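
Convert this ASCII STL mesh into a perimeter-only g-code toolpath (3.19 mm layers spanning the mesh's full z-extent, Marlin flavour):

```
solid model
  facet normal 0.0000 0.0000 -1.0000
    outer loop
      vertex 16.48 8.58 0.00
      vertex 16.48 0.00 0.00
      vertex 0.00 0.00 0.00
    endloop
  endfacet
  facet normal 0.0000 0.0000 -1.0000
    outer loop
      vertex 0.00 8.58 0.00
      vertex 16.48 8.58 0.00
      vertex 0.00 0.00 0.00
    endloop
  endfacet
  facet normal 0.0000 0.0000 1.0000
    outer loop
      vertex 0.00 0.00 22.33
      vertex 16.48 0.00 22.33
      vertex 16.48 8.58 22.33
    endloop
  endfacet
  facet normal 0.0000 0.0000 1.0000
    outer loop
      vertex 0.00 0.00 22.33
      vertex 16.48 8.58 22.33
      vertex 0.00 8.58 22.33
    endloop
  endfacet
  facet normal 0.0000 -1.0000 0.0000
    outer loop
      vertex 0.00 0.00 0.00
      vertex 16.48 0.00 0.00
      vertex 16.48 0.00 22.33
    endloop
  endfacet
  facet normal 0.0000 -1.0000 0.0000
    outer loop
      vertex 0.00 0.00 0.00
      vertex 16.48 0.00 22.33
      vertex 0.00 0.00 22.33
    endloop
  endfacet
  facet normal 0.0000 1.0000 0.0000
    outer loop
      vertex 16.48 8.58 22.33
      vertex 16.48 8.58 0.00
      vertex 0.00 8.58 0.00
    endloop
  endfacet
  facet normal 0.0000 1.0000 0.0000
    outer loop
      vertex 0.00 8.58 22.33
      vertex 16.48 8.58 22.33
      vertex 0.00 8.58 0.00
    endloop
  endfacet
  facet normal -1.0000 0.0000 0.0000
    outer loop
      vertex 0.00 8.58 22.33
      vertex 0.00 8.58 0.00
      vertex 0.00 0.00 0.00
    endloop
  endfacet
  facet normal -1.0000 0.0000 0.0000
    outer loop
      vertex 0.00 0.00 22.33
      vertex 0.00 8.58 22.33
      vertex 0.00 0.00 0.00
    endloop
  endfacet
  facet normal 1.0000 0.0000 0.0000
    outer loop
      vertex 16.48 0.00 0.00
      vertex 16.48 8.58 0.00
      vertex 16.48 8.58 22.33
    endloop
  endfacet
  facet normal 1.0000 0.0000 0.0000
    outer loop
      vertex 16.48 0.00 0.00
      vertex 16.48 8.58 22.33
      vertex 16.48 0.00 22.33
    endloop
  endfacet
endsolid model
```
; perimeter-only toolpath
G21 ; units = mm
G90 ; absolute positioning
G28 ; home
; layer 1
G0 Z3.19
G0 X0.00 Y0.00
G1 X16.48 Y0.00
G1 X16.48 Y8.58
G1 X0.00 Y8.58
G1 X0.00 Y0.00
; layer 2
G0 Z6.38
G0 X0.00 Y0.00
G1 X16.48 Y0.00
G1 X16.48 Y8.58
G1 X0.00 Y8.58
G1 X0.00 Y0.00
; layer 3
G0 Z9.57
G0 X0.00 Y0.00
G1 X16.48 Y0.00
G1 X16.48 Y8.58
G1 X0.00 Y8.58
G1 X0.00 Y0.00
; layer 4
G0 Z12.76
G0 X0.00 Y0.00
G1 X16.48 Y0.00
G1 X16.48 Y8.58
G1 X0.00 Y8.58
G1 X0.00 Y0.00
; layer 5
G0 Z15.95
G0 X0.00 Y0.00
G1 X16.48 Y0.00
G1 X16.48 Y8.58
G1 X0.00 Y8.58
G1 X0.00 Y0.00
; layer 6
G0 Z19.14
G0 X0.00 Y0.00
G1 X16.48 Y0.00
G1 X16.48 Y8.58
G1 X0.00 Y8.58
G1 X0.00 Y0.00
; layer 7
G0 Z22.33
G0 X0.00 Y0.00
G1 X16.48 Y0.00
G1 X16.48 Y8.58
G1 X0.00 Y8.58
G1 X0.00 Y0.00
M2 ; end

The solid is a rectangular box, roughly 16.5 × 8.58 mm footprint and 22.3 mm tall. Slicing at Δz = 3.19 mm — 7 equal slices spanning the solid's height, so layer i sits at z = i·h/7 — gives 7 non-empty perimeters. Each is a 4-segment closed polygon; G0 lifts to the layer z and rapids to the start vertex, then G1 traces the edges.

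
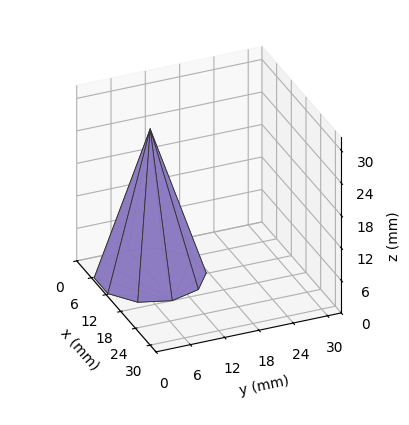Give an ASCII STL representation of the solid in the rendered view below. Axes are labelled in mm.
Reading the render: the shape is a regular 10-sided pyramid, base circumscribed radius ≈ 9 mm, apex at z ≈ 27 mm (dimensions read to the nearest mm from the axis ticks). For the STL, each face is triangulated and given an outward normal.

solid part
  facet normal 0.0000 0.0000 -1.0000
    outer loop
      vertex 11.8 17.6 0.0
      vertex 16.3 14.3 0.0
      vertex 18.0 9.0 0.0
    endloop
  endfacet
  facet normal 0.0000 0.0000 -1.0000
    outer loop
      vertex 6.2 17.6 0.0
      vertex 11.8 17.6 0.0
      vertex 18.0 9.0 0.0
    endloop
  endfacet
  facet normal 0.0000 0.0000 -1.0000
    outer loop
      vertex 1.7 14.3 0.0
      vertex 6.2 17.6 0.0
      vertex 18.0 9.0 0.0
    endloop
  endfacet
  facet normal 0.0000 0.0000 -1.0000
    outer loop
      vertex 0.0 9.0 0.0
      vertex 1.7 14.3 0.0
      vertex 18.0 9.0 0.0
    endloop
  endfacet
  facet normal 0.0000 0.0000 -1.0000
    outer loop
      vertex 1.7 3.7 0.0
      vertex 0.0 9.0 0.0
      vertex 18.0 9.0 0.0
    endloop
  endfacet
  facet normal 0.0000 0.0000 -1.0000
    outer loop
      vertex 6.2 0.4 0.0
      vertex 1.7 3.7 0.0
      vertex 18.0 9.0 0.0
    endloop
  endfacet
  facet normal 0.0000 0.0000 -1.0000
    outer loop
      vertex 11.8 0.4 0.0
      vertex 6.2 0.4 0.0
      vertex 18.0 9.0 0.0
    endloop
  endfacet
  facet normal 0.0000 0.0000 -1.0000
    outer loop
      vertex 16.3 3.7 0.0
      vertex 11.8 0.4 0.0
      vertex 18.0 9.0 0.0
    endloop
  endfacet
  facet normal 0.9076 0.2911 0.3025
    outer loop
      vertex 18.0 9.0 0.0
      vertex 16.3 14.3 0.0
      vertex 9.0 9.0 27.0
    endloop
  endfacet
  facet normal 0.5635 0.7684 0.3032
    outer loop
      vertex 16.3 14.3 0.0
      vertex 11.8 17.6 0.0
      vertex 9.0 9.0 27.0
    endloop
  endfacet
  facet normal 0.0000 0.9528 0.3035
    outer loop
      vertex 11.8 17.6 0.0
      vertex 6.2 17.6 0.0
      vertex 9.0 9.0 27.0
    endloop
  endfacet
  facet normal -0.5635 0.7684 0.3032
    outer loop
      vertex 6.2 17.6 0.0
      vertex 1.7 14.3 0.0
      vertex 9.0 9.0 27.0
    endloop
  endfacet
  facet normal -0.9076 0.2911 0.3025
    outer loop
      vertex 1.7 14.3 0.0
      vertex 0.0 9.0 0.0
      vertex 9.0 9.0 27.0
    endloop
  endfacet
  facet normal -0.9076 -0.2911 0.3025
    outer loop
      vertex 0.0 9.0 0.0
      vertex 1.7 3.7 0.0
      vertex 9.0 9.0 27.0
    endloop
  endfacet
  facet normal -0.5635 -0.7684 0.3032
    outer loop
      vertex 1.7 3.7 0.0
      vertex 6.2 0.4 0.0
      vertex 9.0 9.0 27.0
    endloop
  endfacet
  facet normal 0.0000 -0.9528 0.3035
    outer loop
      vertex 6.2 0.4 0.0
      vertex 11.8 0.4 0.0
      vertex 9.0 9.0 27.0
    endloop
  endfacet
  facet normal 0.5635 -0.7684 0.3032
    outer loop
      vertex 11.8 0.4 0.0
      vertex 16.3 3.7 0.0
      vertex 9.0 9.0 27.0
    endloop
  endfacet
  facet normal 0.9076 -0.2911 0.3025
    outer loop
      vertex 16.3 3.7 0.0
      vertex 18.0 9.0 0.0
      vertex 9.0 9.0 27.0
    endloop
  endfacet
endsolid part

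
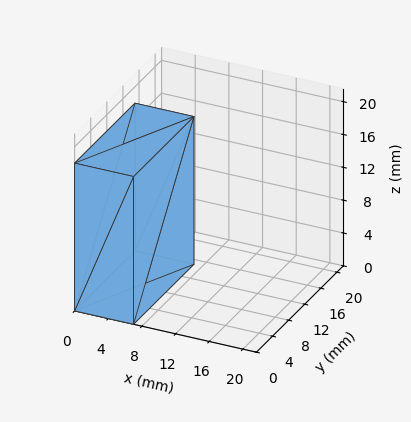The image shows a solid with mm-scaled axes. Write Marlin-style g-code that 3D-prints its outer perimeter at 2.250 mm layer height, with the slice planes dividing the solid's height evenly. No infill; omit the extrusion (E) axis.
Reading the render: the shape is a rectangular box, roughly 7 × 15 mm footprint and 18 mm tall (dimensions read to the nearest mm from the axis ticks). For the g-code, the solid's height is divided into equal slices at the stated Δz and each level perimeter traced with G1 moves after a G0 lift.

; perimeter-only toolpath
G21 ; units = mm
G90 ; absolute positioning
G28 ; home
; layer 1
G0 Z2.250
G0 X0.000 Y0.000
G1 X7.000 Y0.000
G1 X7.000 Y15.000
G1 X0.000 Y15.000
G1 X0.000 Y0.000
; layer 2
G0 Z4.500
G0 X0.000 Y0.000
G1 X7.000 Y0.000
G1 X7.000 Y15.000
G1 X0.000 Y15.000
G1 X0.000 Y0.000
; layer 3
G0 Z6.750
G0 X0.000 Y0.000
G1 X7.000 Y0.000
G1 X7.000 Y15.000
G1 X0.000 Y15.000
G1 X0.000 Y0.000
; layer 4
G0 Z9.000
G0 X0.000 Y0.000
G1 X7.000 Y0.000
G1 X7.000 Y15.000
G1 X0.000 Y15.000
G1 X0.000 Y0.000
; layer 5
G0 Z11.250
G0 X0.000 Y0.000
G1 X7.000 Y0.000
G1 X7.000 Y15.000
G1 X0.000 Y15.000
G1 X0.000 Y0.000
; layer 6
G0 Z13.500
G0 X0.000 Y0.000
G1 X7.000 Y0.000
G1 X7.000 Y15.000
G1 X0.000 Y15.000
G1 X0.000 Y0.000
; layer 7
G0 Z15.750
G0 X0.000 Y0.000
G1 X7.000 Y0.000
G1 X7.000 Y15.000
G1 X0.000 Y15.000
G1 X0.000 Y0.000
; layer 8
G0 Z18.000
G0 X0.000 Y0.000
G1 X7.000 Y0.000
G1 X7.000 Y15.000
G1 X0.000 Y15.000
G1 X0.000 Y0.000
M2 ; end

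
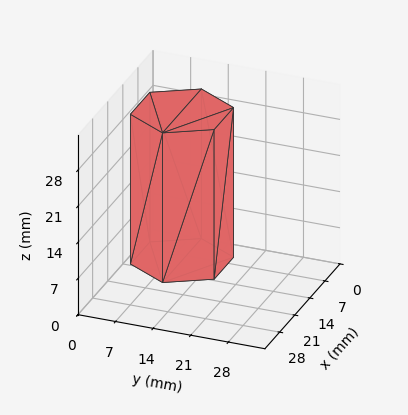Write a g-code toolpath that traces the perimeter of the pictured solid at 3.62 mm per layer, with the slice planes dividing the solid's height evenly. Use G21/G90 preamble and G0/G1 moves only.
Reading the render: the shape is a regular 6-sided prism (a cylinder approximated with 6 flat sides), circumscribed radius ≈ 9 mm, height ≈ 29 mm (dimensions read to the nearest mm from the axis ticks). For the g-code, the solid's height is divided into equal slices at the stated Δz and each level perimeter traced with G1 moves after a G0 lift.

; perimeter-only toolpath
G21 ; units = mm
G90 ; absolute positioning
G28 ; home
; layer 1
G0 Z3.62
G0 X18.00 Y9.00
G1 X13.50 Y16.79
G1 X4.50 Y16.79
G1 X0.00 Y9.00
G1 X4.50 Y1.21
G1 X13.50 Y1.21
G1 X18.00 Y9.00
; layer 2
G0 Z7.25
G0 X18.00 Y9.00
G1 X13.50 Y16.79
G1 X4.50 Y16.79
G1 X0.00 Y9.00
G1 X4.50 Y1.21
G1 X13.50 Y1.21
G1 X18.00 Y9.00
; layer 3
G0 Z10.88
G0 X18.00 Y9.00
G1 X13.50 Y16.79
G1 X4.50 Y16.79
G1 X0.00 Y9.00
G1 X4.50 Y1.21
G1 X13.50 Y1.21
G1 X18.00 Y9.00
; layer 4
G0 Z14.50
G0 X18.00 Y9.00
G1 X13.50 Y16.79
G1 X4.50 Y16.79
G1 X0.00 Y9.00
G1 X4.50 Y1.21
G1 X13.50 Y1.21
G1 X18.00 Y9.00
; layer 5
G0 Z18.12
G0 X18.00 Y9.00
G1 X13.50 Y16.79
G1 X4.50 Y16.79
G1 X0.00 Y9.00
G1 X4.50 Y1.21
G1 X13.50 Y1.21
G1 X18.00 Y9.00
; layer 6
G0 Z21.75
G0 X18.00 Y9.00
G1 X13.50 Y16.79
G1 X4.50 Y16.79
G1 X0.00 Y9.00
G1 X4.50 Y1.21
G1 X13.50 Y1.21
G1 X18.00 Y9.00
; layer 7
G0 Z25.38
G0 X18.00 Y9.00
G1 X13.50 Y16.79
G1 X4.50 Y16.79
G1 X0.00 Y9.00
G1 X4.50 Y1.21
G1 X13.50 Y1.21
G1 X18.00 Y9.00
; layer 8
G0 Z29.00
G0 X18.00 Y9.00
G1 X13.50 Y16.79
G1 X4.50 Y16.79
G1 X0.00 Y9.00
G1 X4.50 Y1.21
G1 X13.50 Y1.21
G1 X18.00 Y9.00
M2 ; end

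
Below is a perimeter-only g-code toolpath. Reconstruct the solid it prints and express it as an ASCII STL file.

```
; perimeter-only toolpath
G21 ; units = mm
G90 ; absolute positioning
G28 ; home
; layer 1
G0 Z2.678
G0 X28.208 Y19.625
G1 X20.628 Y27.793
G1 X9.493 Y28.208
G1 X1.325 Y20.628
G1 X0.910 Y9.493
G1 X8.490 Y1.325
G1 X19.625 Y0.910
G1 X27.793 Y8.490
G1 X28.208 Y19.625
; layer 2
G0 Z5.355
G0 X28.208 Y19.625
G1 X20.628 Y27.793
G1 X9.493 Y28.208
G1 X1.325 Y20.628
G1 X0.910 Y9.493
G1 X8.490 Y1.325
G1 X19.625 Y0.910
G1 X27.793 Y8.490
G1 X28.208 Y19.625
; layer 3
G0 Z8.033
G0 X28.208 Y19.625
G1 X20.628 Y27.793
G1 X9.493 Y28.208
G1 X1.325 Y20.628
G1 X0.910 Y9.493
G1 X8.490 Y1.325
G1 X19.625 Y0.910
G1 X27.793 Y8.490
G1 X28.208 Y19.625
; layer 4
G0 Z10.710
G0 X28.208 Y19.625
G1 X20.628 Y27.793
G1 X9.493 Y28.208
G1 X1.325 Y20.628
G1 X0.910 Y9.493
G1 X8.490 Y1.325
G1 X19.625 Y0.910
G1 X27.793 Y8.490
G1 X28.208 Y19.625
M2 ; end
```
solid part
  facet normal 0.0000 0.0000 -1.0000
    outer loop
      vertex 9.493 28.208 0.000
      vertex 20.628 27.793 0.000
      vertex 28.208 19.625 0.000
    endloop
  endfacet
  facet normal 0.0000 0.0000 -1.0000
    outer loop
      vertex 1.325 20.628 0.000
      vertex 9.493 28.208 0.000
      vertex 28.208 19.625 0.000
    endloop
  endfacet
  facet normal 0.0000 0.0000 -1.0000
    outer loop
      vertex 0.910 9.493 0.000
      vertex 1.325 20.628 0.000
      vertex 28.208 19.625 0.000
    endloop
  endfacet
  facet normal 0.0000 0.0000 -1.0000
    outer loop
      vertex 8.490 1.325 0.000
      vertex 0.910 9.493 0.000
      vertex 28.208 19.625 0.000
    endloop
  endfacet
  facet normal 0.0000 0.0000 -1.0000
    outer loop
      vertex 19.625 0.910 0.000
      vertex 8.490 1.325 0.000
      vertex 28.208 19.625 0.000
    endloop
  endfacet
  facet normal 0.0000 0.0000 -1.0000
    outer loop
      vertex 27.793 8.490 0.000
      vertex 19.625 0.910 0.000
      vertex 28.208 19.625 0.000
    endloop
  endfacet
  facet normal 0.0000 0.0000 1.0000
    outer loop
      vertex 28.208 19.625 10.710
      vertex 20.628 27.793 10.710
      vertex 9.493 28.208 10.710
    endloop
  endfacet
  facet normal 0.0000 0.0000 1.0000
    outer loop
      vertex 28.208 19.625 10.710
      vertex 9.493 28.208 10.710
      vertex 1.325 20.628 10.710
    endloop
  endfacet
  facet normal 0.0000 0.0000 1.0000
    outer loop
      vertex 28.208 19.625 10.710
      vertex 1.325 20.628 10.710
      vertex 0.910 9.493 10.710
    endloop
  endfacet
  facet normal 0.0000 0.0000 1.0000
    outer loop
      vertex 28.208 19.625 10.710
      vertex 0.910 9.493 10.710
      vertex 8.490 1.325 10.710
    endloop
  endfacet
  facet normal 0.0000 0.0000 1.0000
    outer loop
      vertex 28.208 19.625 10.710
      vertex 8.490 1.325 10.710
      vertex 19.625 0.910 10.710
    endloop
  endfacet
  facet normal 0.0000 0.0000 1.0000
    outer loop
      vertex 28.208 19.625 10.710
      vertex 19.625 0.910 10.710
      vertex 27.793 8.490 10.710
    endloop
  endfacet
  facet normal 0.7330 0.6802 0.0000
    outer loop
      vertex 28.208 19.625 0.000
      vertex 20.628 27.793 0.000
      vertex 20.628 27.793 10.710
    endloop
  endfacet
  facet normal 0.7330 0.6802 0.0000
    outer loop
      vertex 28.208 19.625 0.000
      vertex 20.628 27.793 10.710
      vertex 28.208 19.625 10.710
    endloop
  endfacet
  facet normal 0.0372 0.9993 0.0000
    outer loop
      vertex 20.628 27.793 0.000
      vertex 9.493 28.208 0.000
      vertex 9.493 28.208 10.710
    endloop
  endfacet
  facet normal 0.0372 0.9993 0.0000
    outer loop
      vertex 20.628 27.793 0.000
      vertex 9.493 28.208 10.710
      vertex 20.628 27.793 10.710
    endloop
  endfacet
  facet normal -0.6802 0.7330 0.0000
    outer loop
      vertex 9.493 28.208 0.000
      vertex 1.325 20.628 0.000
      vertex 1.325 20.628 10.710
    endloop
  endfacet
  facet normal -0.6802 0.7330 0.0000
    outer loop
      vertex 9.493 28.208 0.000
      vertex 1.325 20.628 10.710
      vertex 9.493 28.208 10.710
    endloop
  endfacet
  facet normal -0.9993 0.0372 0.0000
    outer loop
      vertex 1.325 20.628 0.000
      vertex 0.910 9.493 0.000
      vertex 0.910 9.493 10.710
    endloop
  endfacet
  facet normal -0.9993 0.0372 0.0000
    outer loop
      vertex 1.325 20.628 0.000
      vertex 0.910 9.493 10.710
      vertex 1.325 20.628 10.710
    endloop
  endfacet
  facet normal -0.7330 -0.6802 0.0000
    outer loop
      vertex 0.910 9.493 0.000
      vertex 8.490 1.325 0.000
      vertex 8.490 1.325 10.710
    endloop
  endfacet
  facet normal -0.7330 -0.6802 0.0000
    outer loop
      vertex 0.910 9.493 0.000
      vertex 8.490 1.325 10.710
      vertex 0.910 9.493 10.710
    endloop
  endfacet
  facet normal -0.0372 -0.9993 0.0000
    outer loop
      vertex 8.490 1.325 0.000
      vertex 19.625 0.910 0.000
      vertex 19.625 0.910 10.710
    endloop
  endfacet
  facet normal -0.0372 -0.9993 0.0000
    outer loop
      vertex 8.490 1.325 0.000
      vertex 19.625 0.910 10.710
      vertex 8.490 1.325 10.710
    endloop
  endfacet
  facet normal 0.6802 -0.7330 0.0000
    outer loop
      vertex 19.625 0.910 0.000
      vertex 27.793 8.490 0.000
      vertex 27.793 8.490 10.710
    endloop
  endfacet
  facet normal 0.6802 -0.7330 0.0000
    outer loop
      vertex 19.625 0.910 0.000
      vertex 27.793 8.490 10.710
      vertex 19.625 0.910 10.710
    endloop
  endfacet
  facet normal 0.9993 -0.0372 0.0000
    outer loop
      vertex 27.793 8.490 0.000
      vertex 28.208 19.625 0.000
      vertex 28.208 19.625 10.710
    endloop
  endfacet
  facet normal 0.9993 -0.0372 0.0000
    outer loop
      vertex 27.793 8.490 0.000
      vertex 28.208 19.625 10.710
      vertex 27.793 8.490 10.710
    endloop
  endfacet
endsolid part

The G0 Z moves step by Δz≈2.678 mm. Every layer's G1 loop is the same polygon, so the solid is a straight extrusion of it from z=0 to z≈10.7. Closing with flat bottom and top caps and triangulating gives 28 facets — a regular 8-sided prism (a cylinder approximated with 8 flat sides), circumscribed radius ≈ 14.6 mm, height ≈ 10.7 mm.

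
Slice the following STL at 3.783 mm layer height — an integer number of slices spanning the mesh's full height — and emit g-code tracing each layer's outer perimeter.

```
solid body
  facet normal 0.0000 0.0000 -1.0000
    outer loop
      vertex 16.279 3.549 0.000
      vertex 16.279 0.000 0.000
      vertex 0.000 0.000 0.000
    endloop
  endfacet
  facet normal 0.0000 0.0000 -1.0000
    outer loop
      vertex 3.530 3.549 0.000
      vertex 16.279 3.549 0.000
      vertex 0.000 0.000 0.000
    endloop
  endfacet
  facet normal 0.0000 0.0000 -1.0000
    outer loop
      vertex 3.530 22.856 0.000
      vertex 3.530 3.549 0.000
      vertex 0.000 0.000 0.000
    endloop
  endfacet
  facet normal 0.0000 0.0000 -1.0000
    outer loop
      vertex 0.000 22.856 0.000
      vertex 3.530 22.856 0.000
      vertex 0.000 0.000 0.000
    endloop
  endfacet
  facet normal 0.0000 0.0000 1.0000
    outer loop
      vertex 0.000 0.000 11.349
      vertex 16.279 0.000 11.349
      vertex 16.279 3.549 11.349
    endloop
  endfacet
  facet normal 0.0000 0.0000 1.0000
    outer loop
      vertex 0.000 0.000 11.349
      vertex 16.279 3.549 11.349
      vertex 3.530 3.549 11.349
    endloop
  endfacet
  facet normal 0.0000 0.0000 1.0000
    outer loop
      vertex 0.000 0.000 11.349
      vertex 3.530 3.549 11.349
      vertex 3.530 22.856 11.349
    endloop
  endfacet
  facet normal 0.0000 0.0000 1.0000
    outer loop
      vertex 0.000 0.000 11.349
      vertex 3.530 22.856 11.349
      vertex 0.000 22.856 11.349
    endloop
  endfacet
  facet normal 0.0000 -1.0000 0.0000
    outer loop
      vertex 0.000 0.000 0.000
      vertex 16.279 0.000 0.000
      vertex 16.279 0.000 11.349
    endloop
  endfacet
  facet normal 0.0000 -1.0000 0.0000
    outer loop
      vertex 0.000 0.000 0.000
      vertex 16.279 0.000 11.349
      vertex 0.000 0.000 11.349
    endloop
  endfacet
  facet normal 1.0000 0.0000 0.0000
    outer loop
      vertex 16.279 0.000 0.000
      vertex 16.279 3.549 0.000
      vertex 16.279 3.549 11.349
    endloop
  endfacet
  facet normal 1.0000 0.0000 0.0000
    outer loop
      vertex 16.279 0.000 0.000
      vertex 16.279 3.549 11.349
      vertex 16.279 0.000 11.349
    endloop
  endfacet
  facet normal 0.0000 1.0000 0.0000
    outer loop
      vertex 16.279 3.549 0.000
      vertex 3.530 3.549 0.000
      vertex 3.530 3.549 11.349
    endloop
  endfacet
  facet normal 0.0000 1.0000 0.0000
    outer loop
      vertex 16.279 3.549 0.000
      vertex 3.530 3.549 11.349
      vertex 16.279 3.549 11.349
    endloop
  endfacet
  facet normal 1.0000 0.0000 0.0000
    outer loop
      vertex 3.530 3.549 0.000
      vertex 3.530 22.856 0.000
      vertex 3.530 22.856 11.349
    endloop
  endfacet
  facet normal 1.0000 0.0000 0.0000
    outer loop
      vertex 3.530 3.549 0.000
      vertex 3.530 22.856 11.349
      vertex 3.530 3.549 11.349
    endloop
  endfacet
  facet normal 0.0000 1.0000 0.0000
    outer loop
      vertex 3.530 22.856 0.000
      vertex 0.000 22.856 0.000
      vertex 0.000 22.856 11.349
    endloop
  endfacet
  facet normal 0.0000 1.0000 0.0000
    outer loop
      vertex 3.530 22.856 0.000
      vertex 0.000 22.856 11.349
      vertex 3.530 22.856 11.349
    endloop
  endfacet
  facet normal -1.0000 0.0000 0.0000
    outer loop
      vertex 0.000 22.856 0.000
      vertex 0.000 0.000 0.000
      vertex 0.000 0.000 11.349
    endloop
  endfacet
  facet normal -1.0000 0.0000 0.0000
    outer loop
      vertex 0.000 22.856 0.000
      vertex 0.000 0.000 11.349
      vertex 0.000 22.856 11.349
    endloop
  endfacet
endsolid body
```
; perimeter-only toolpath
G21 ; units = mm
G90 ; absolute positioning
G28 ; home
; layer 1
G0 Z3.783
G0 X0.000 Y0.000
G1 X16.279 Y0.000
G1 X16.279 Y3.549
G1 X3.530 Y3.549
G1 X3.530 Y22.856
G1 X0.000 Y22.856
G1 X0.000 Y0.000
; layer 2
G0 Z7.566
G0 X0.000 Y0.000
G1 X16.279 Y0.000
G1 X16.279 Y3.549
G1 X3.530 Y3.549
G1 X3.530 Y22.856
G1 X0.000 Y22.856
G1 X0.000 Y0.000
; layer 3
G0 Z11.349
G0 X0.000 Y0.000
G1 X16.279 Y0.000
G1 X16.279 Y3.549
G1 X3.530 Y3.549
G1 X3.530 Y22.856
G1 X0.000 Y22.856
G1 X0.000 Y0.000
M2 ; end

The solid is an L-shaped prism: outer 16.3 × 22.9 mm, arm thicknesses ≈ 3.55 mm (horizontal) and 3.53 mm (vertical), extruded 11.3 mm in z. Slicing at Δz = 3.783 mm — 3 equal slices spanning the solid's height, so layer i sits at z = i·h/3 — gives 3 non-empty perimeters. Each is a 6-segment closed polygon; G0 lifts to the layer z and rapids to the start vertex, then G1 traces the edges.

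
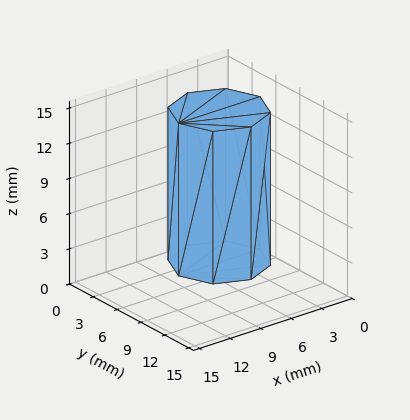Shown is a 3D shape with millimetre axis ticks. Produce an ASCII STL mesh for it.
Reading the render: the shape is a regular 8-sided prism (a cylinder approximated with 8 flat sides), circumscribed radius ≈ 4 mm, height ≈ 13 mm (dimensions read to the nearest mm from the axis ticks). For the STL, each face is triangulated and given an outward normal.

solid part
  facet normal 0.0000 0.0000 -1.0000
    outer loop
      vertex 4.000 8.000 0.000
      vertex 6.828 6.828 0.000
      vertex 8.000 4.000 0.000
    endloop
  endfacet
  facet normal 0.0000 0.0000 -1.0000
    outer loop
      vertex 1.172 6.828 0.000
      vertex 4.000 8.000 0.000
      vertex 8.000 4.000 0.000
    endloop
  endfacet
  facet normal 0.0000 0.0000 -1.0000
    outer loop
      vertex 0.000 4.000 0.000
      vertex 1.172 6.828 0.000
      vertex 8.000 4.000 0.000
    endloop
  endfacet
  facet normal 0.0000 0.0000 -1.0000
    outer loop
      vertex 1.172 1.172 0.000
      vertex 0.000 4.000 0.000
      vertex 8.000 4.000 0.000
    endloop
  endfacet
  facet normal 0.0000 0.0000 -1.0000
    outer loop
      vertex 4.000 0.000 0.000
      vertex 1.172 1.172 0.000
      vertex 8.000 4.000 0.000
    endloop
  endfacet
  facet normal 0.0000 0.0000 -1.0000
    outer loop
      vertex 6.828 1.172 0.000
      vertex 4.000 0.000 0.000
      vertex 8.000 4.000 0.000
    endloop
  endfacet
  facet normal 0.0000 0.0000 1.0000
    outer loop
      vertex 8.000 4.000 13.000
      vertex 6.828 6.828 13.000
      vertex 4.000 8.000 13.000
    endloop
  endfacet
  facet normal 0.0000 0.0000 1.0000
    outer loop
      vertex 8.000 4.000 13.000
      vertex 4.000 8.000 13.000
      vertex 1.172 6.828 13.000
    endloop
  endfacet
  facet normal 0.0000 0.0000 1.0000
    outer loop
      vertex 8.000 4.000 13.000
      vertex 1.172 6.828 13.000
      vertex 0.000 4.000 13.000
    endloop
  endfacet
  facet normal 0.0000 0.0000 1.0000
    outer loop
      vertex 8.000 4.000 13.000
      vertex 0.000 4.000 13.000
      vertex 1.172 1.172 13.000
    endloop
  endfacet
  facet normal 0.0000 0.0000 1.0000
    outer loop
      vertex 8.000 4.000 13.000
      vertex 1.172 1.172 13.000
      vertex 4.000 0.000 13.000
    endloop
  endfacet
  facet normal 0.0000 0.0000 1.0000
    outer loop
      vertex 8.000 4.000 13.000
      vertex 4.000 0.000 13.000
      vertex 6.828 1.172 13.000
    endloop
  endfacet
  facet normal 0.9238 0.3829 0.0000
    outer loop
      vertex 8.000 4.000 0.000
      vertex 6.828 6.828 0.000
      vertex 6.828 6.828 13.000
    endloop
  endfacet
  facet normal 0.9238 0.3829 0.0000
    outer loop
      vertex 8.000 4.000 0.000
      vertex 6.828 6.828 13.000
      vertex 8.000 4.000 13.000
    endloop
  endfacet
  facet normal 0.3829 0.9238 0.0000
    outer loop
      vertex 6.828 6.828 0.000
      vertex 4.000 8.000 0.000
      vertex 4.000 8.000 13.000
    endloop
  endfacet
  facet normal 0.3829 0.9238 0.0000
    outer loop
      vertex 6.828 6.828 0.000
      vertex 4.000 8.000 13.000
      vertex 6.828 6.828 13.000
    endloop
  endfacet
  facet normal -0.3829 0.9238 0.0000
    outer loop
      vertex 4.000 8.000 0.000
      vertex 1.172 6.828 0.000
      vertex 1.172 6.828 13.000
    endloop
  endfacet
  facet normal -0.3829 0.9238 0.0000
    outer loop
      vertex 4.000 8.000 0.000
      vertex 1.172 6.828 13.000
      vertex 4.000 8.000 13.000
    endloop
  endfacet
  facet normal -0.9238 0.3829 0.0000
    outer loop
      vertex 1.172 6.828 0.000
      vertex 0.000 4.000 0.000
      vertex 0.000 4.000 13.000
    endloop
  endfacet
  facet normal -0.9238 0.3829 0.0000
    outer loop
      vertex 1.172 6.828 0.000
      vertex 0.000 4.000 13.000
      vertex 1.172 6.828 13.000
    endloop
  endfacet
  facet normal -0.9238 -0.3829 0.0000
    outer loop
      vertex 0.000 4.000 0.000
      vertex 1.172 1.172 0.000
      vertex 1.172 1.172 13.000
    endloop
  endfacet
  facet normal -0.9238 -0.3829 0.0000
    outer loop
      vertex 0.000 4.000 0.000
      vertex 1.172 1.172 13.000
      vertex 0.000 4.000 13.000
    endloop
  endfacet
  facet normal -0.3829 -0.9238 0.0000
    outer loop
      vertex 1.172 1.172 0.000
      vertex 4.000 0.000 0.000
      vertex 4.000 0.000 13.000
    endloop
  endfacet
  facet normal -0.3829 -0.9238 0.0000
    outer loop
      vertex 1.172 1.172 0.000
      vertex 4.000 0.000 13.000
      vertex 1.172 1.172 13.000
    endloop
  endfacet
  facet normal 0.3829 -0.9238 0.0000
    outer loop
      vertex 4.000 0.000 0.000
      vertex 6.828 1.172 0.000
      vertex 6.828 1.172 13.000
    endloop
  endfacet
  facet normal 0.3829 -0.9238 0.0000
    outer loop
      vertex 4.000 0.000 0.000
      vertex 6.828 1.172 13.000
      vertex 4.000 0.000 13.000
    endloop
  endfacet
  facet normal 0.9238 -0.3829 0.0000
    outer loop
      vertex 6.828 1.172 0.000
      vertex 8.000 4.000 0.000
      vertex 8.000 4.000 13.000
    endloop
  endfacet
  facet normal 0.9238 -0.3829 0.0000
    outer loop
      vertex 6.828 1.172 0.000
      vertex 8.000 4.000 13.000
      vertex 6.828 1.172 13.000
    endloop
  endfacet
endsolid part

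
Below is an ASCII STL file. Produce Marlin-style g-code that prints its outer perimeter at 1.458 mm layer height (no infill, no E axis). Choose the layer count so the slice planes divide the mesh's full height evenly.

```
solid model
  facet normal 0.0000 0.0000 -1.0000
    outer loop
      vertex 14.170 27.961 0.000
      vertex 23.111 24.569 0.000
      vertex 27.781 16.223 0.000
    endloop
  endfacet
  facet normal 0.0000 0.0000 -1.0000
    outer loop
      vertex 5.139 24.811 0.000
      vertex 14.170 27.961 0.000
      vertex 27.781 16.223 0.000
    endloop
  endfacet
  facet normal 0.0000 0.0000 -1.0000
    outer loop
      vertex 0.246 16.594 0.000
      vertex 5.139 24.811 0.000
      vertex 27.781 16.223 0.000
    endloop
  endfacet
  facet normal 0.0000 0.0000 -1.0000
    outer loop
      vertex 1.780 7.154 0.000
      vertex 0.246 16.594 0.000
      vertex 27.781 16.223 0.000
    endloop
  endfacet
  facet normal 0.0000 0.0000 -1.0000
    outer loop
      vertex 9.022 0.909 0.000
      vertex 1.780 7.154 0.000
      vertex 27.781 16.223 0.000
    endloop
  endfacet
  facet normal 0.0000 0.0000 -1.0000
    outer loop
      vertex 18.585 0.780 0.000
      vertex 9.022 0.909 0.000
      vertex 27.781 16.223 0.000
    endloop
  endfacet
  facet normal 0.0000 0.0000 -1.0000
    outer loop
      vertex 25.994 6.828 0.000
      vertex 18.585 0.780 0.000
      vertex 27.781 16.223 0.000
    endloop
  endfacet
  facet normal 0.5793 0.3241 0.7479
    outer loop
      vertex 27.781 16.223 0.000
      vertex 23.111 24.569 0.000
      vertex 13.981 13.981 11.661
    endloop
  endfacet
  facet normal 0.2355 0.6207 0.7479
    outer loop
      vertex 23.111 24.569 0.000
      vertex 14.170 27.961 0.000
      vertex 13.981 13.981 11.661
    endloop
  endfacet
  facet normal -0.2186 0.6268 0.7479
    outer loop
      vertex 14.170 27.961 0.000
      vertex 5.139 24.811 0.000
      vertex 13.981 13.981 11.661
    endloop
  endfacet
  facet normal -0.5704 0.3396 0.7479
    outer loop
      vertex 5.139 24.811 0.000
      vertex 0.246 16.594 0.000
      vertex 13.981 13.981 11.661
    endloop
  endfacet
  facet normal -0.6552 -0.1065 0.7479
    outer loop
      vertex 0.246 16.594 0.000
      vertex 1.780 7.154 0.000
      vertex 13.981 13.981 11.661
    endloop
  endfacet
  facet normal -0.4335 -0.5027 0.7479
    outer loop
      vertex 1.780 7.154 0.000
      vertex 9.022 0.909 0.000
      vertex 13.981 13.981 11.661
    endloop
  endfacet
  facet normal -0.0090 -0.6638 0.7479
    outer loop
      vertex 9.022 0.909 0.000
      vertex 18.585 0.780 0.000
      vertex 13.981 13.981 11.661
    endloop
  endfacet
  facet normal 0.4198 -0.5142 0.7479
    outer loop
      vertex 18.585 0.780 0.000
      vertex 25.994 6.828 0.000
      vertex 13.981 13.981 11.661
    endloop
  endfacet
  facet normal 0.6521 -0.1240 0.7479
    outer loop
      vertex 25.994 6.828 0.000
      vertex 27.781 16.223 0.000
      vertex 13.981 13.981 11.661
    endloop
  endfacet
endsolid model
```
; perimeter-only toolpath
G21 ; units = mm
G90 ; absolute positioning
G28 ; home
; layer 1
G0 Z1.458
G0 X26.056 Y15.943
G1 X21.970 Y23.245
G1 X14.146 Y26.213
G1 X6.244 Y23.457
G1 X1.963 Y16.267
G1 X3.305 Y8.007
G1 X9.642 Y2.543
G1 X18.009 Y2.430
G1 X24.492 Y7.722
G1 X26.056 Y15.943
; layer 2
G0 Z2.915
G0 X24.331 Y15.662
G1 X20.828 Y21.922
G1 X14.123 Y24.466
G1 X7.350 Y22.103
G1 X3.680 Y15.941
G1 X4.830 Y8.861
G1 X10.262 Y4.177
G1 X17.434 Y4.080
G1 X22.991 Y8.616
G1 X24.331 Y15.662
; layer 3
G0 Z4.373
G0 X22.606 Y15.382
G1 X19.687 Y20.599
G1 X14.099 Y22.718
G1 X8.455 Y20.750
G1 X5.397 Y15.614
G1 X6.355 Y9.714
G1 X10.882 Y5.811
G1 X16.858 Y5.730
G1 X21.489 Y9.510
G1 X22.606 Y15.382
; layer 4
G0 Z5.830
G0 X20.881 Y15.102
G1 X18.546 Y19.275
G1 X14.075 Y20.971
G1 X9.560 Y19.396
G1 X7.114 Y15.288
G1 X7.880 Y10.567
G1 X11.502 Y7.445
G1 X16.283 Y7.380
G1 X19.988 Y10.405
G1 X20.881 Y15.102
; layer 5
G0 Z7.288
G0 X19.156 Y14.822
G1 X17.405 Y17.951
G1 X14.052 Y19.224
G1 X10.665 Y18.042
G1 X8.830 Y14.961
G1 X9.406 Y11.421
G1 X12.121 Y9.079
G1 X15.707 Y9.031
G1 X18.486 Y11.299
G1 X19.156 Y14.822
; layer 6
G0 Z8.746
G0 X17.431 Y14.541
G1 X16.264 Y16.628
G1 X14.028 Y17.476
G1 X11.771 Y16.688
G1 X10.547 Y14.634
G1 X10.931 Y12.274
G1 X12.741 Y10.713
G1 X15.132 Y10.681
G1 X16.984 Y12.193
G1 X17.431 Y14.541
; layer 7
G0 Z10.203
G0 X15.706 Y14.261
G1 X15.122 Y15.305
G1 X14.005 Y15.729
G1 X12.876 Y15.335
G1 X12.264 Y14.308
G1 X12.456 Y13.128
G1 X13.361 Y12.347
G1 X14.556 Y12.331
G1 X15.483 Y13.087
G1 X15.706 Y14.261
M2 ; end

The solid is a regular 9-sided pyramid, base circumscribed radius ≈ 14 mm, apex at z ≈ 11.7 mm. Slicing at Δz = 1.458 mm — 8 equal slices spanning the solid's height, so layer i sits at z = i·h/8 — gives 7 non-empty perimeters. Each is a 9-segment closed polygon; G0 lifts to the layer z and rapids to the start vertex, then G1 traces the edges. The cross-section shrinks linearly with z (the slice at the apex is degenerate and omitted).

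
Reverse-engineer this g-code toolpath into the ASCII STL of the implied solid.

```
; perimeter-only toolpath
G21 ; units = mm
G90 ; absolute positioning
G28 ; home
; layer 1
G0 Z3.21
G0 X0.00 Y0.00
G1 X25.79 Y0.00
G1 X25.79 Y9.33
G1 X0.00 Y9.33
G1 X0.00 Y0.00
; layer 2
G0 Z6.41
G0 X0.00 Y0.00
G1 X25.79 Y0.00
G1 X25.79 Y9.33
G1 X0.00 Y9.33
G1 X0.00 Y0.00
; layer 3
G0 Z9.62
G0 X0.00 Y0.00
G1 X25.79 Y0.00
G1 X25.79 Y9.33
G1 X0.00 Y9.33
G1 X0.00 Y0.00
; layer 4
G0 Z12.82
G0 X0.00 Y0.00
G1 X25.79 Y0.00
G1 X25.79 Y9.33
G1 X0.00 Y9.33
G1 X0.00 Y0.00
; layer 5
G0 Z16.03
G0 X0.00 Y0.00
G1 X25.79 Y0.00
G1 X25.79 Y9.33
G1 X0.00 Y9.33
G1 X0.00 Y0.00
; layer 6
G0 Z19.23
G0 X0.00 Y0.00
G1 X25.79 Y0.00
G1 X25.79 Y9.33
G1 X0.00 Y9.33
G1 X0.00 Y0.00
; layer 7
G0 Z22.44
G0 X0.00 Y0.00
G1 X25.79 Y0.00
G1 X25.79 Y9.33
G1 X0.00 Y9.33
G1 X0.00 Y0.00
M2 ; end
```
solid part
  facet normal 0.0000 0.0000 -1.0000
    outer loop
      vertex 25.79 9.33 0.00
      vertex 25.79 0.00 0.00
      vertex 0.00 0.00 0.00
    endloop
  endfacet
  facet normal 0.0000 0.0000 -1.0000
    outer loop
      vertex 0.00 9.33 0.00
      vertex 25.79 9.33 0.00
      vertex 0.00 0.00 0.00
    endloop
  endfacet
  facet normal 0.0000 0.0000 1.0000
    outer loop
      vertex 0.00 0.00 22.44
      vertex 25.79 0.00 22.44
      vertex 25.79 9.33 22.44
    endloop
  endfacet
  facet normal 0.0000 0.0000 1.0000
    outer loop
      vertex 0.00 0.00 22.44
      vertex 25.79 9.33 22.44
      vertex 0.00 9.33 22.44
    endloop
  endfacet
  facet normal 0.0000 -1.0000 0.0000
    outer loop
      vertex 0.00 0.00 0.00
      vertex 25.79 0.00 0.00
      vertex 25.79 0.00 22.44
    endloop
  endfacet
  facet normal 0.0000 -1.0000 0.0000
    outer loop
      vertex 0.00 0.00 0.00
      vertex 25.79 0.00 22.44
      vertex 0.00 0.00 22.44
    endloop
  endfacet
  facet normal 0.0000 1.0000 0.0000
    outer loop
      vertex 25.79 9.33 22.44
      vertex 25.79 9.33 0.00
      vertex 0.00 9.33 0.00
    endloop
  endfacet
  facet normal 0.0000 1.0000 0.0000
    outer loop
      vertex 0.00 9.33 22.44
      vertex 25.79 9.33 22.44
      vertex 0.00 9.33 0.00
    endloop
  endfacet
  facet normal -1.0000 0.0000 0.0000
    outer loop
      vertex 0.00 9.33 22.44
      vertex 0.00 9.33 0.00
      vertex 0.00 0.00 0.00
    endloop
  endfacet
  facet normal -1.0000 0.0000 0.0000
    outer loop
      vertex 0.00 0.00 22.44
      vertex 0.00 9.33 22.44
      vertex 0.00 0.00 0.00
    endloop
  endfacet
  facet normal 1.0000 0.0000 0.0000
    outer loop
      vertex 25.79 0.00 0.00
      vertex 25.79 9.33 0.00
      vertex 25.79 9.33 22.44
    endloop
  endfacet
  facet normal 1.0000 0.0000 0.0000
    outer loop
      vertex 25.79 0.00 0.00
      vertex 25.79 9.33 22.44
      vertex 25.79 0.00 22.44
    endloop
  endfacet
endsolid part

The G0 Z moves step by Δz≈3.21 mm. Every layer's G1 loop is the same polygon, so the solid is a straight extrusion of it from z=0 to z≈22.4. Closing with flat bottom and top caps and triangulating gives 12 facets — a rectangular box, roughly 25.8 × 9.33 mm footprint and 22.4 mm tall.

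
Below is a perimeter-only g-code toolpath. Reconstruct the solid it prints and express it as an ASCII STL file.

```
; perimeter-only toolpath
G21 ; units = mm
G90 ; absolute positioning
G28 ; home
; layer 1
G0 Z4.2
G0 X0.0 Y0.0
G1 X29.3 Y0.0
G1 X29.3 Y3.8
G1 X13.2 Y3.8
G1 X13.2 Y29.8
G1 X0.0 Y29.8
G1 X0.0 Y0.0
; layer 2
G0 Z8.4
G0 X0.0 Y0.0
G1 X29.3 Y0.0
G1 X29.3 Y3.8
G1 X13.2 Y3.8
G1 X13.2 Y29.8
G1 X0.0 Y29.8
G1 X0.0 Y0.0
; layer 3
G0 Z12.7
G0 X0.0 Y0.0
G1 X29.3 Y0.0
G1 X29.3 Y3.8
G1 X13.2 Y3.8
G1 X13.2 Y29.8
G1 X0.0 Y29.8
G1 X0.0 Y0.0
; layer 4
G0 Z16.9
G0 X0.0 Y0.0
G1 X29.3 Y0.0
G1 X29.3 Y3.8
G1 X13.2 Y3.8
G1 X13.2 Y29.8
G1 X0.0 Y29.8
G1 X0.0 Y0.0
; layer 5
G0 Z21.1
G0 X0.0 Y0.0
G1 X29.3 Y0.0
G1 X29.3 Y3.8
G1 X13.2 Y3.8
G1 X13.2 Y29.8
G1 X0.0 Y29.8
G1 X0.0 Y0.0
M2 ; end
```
solid part
  facet normal 0.0000 0.0000 -1.0000
    outer loop
      vertex 29.3 3.8 0.0
      vertex 29.3 0.0 0.0
      vertex 0.0 0.0 0.0
    endloop
  endfacet
  facet normal 0.0000 0.0000 -1.0000
    outer loop
      vertex 13.2 3.8 0.0
      vertex 29.3 3.8 0.0
      vertex 0.0 0.0 0.0
    endloop
  endfacet
  facet normal 0.0000 0.0000 -1.0000
    outer loop
      vertex 13.2 29.8 0.0
      vertex 13.2 3.8 0.0
      vertex 0.0 0.0 0.0
    endloop
  endfacet
  facet normal 0.0000 0.0000 -1.0000
    outer loop
      vertex 0.0 29.8 0.0
      vertex 13.2 29.8 0.0
      vertex 0.0 0.0 0.0
    endloop
  endfacet
  facet normal 0.0000 0.0000 1.0000
    outer loop
      vertex 0.0 0.0 21.1
      vertex 29.3 0.0 21.1
      vertex 29.3 3.8 21.1
    endloop
  endfacet
  facet normal 0.0000 0.0000 1.0000
    outer loop
      vertex 0.0 0.0 21.1
      vertex 29.3 3.8 21.1
      vertex 13.2 3.8 21.1
    endloop
  endfacet
  facet normal 0.0000 0.0000 1.0000
    outer loop
      vertex 0.0 0.0 21.1
      vertex 13.2 3.8 21.1
      vertex 13.2 29.8 21.1
    endloop
  endfacet
  facet normal 0.0000 0.0000 1.0000
    outer loop
      vertex 0.0 0.0 21.1
      vertex 13.2 29.8 21.1
      vertex 0.0 29.8 21.1
    endloop
  endfacet
  facet normal 0.0000 -1.0000 0.0000
    outer loop
      vertex 0.0 0.0 0.0
      vertex 29.3 0.0 0.0
      vertex 29.3 0.0 21.1
    endloop
  endfacet
  facet normal 0.0000 -1.0000 0.0000
    outer loop
      vertex 0.0 0.0 0.0
      vertex 29.3 0.0 21.1
      vertex 0.0 0.0 21.1
    endloop
  endfacet
  facet normal 1.0000 0.0000 0.0000
    outer loop
      vertex 29.3 0.0 0.0
      vertex 29.3 3.8 0.0
      vertex 29.3 3.8 21.1
    endloop
  endfacet
  facet normal 1.0000 0.0000 0.0000
    outer loop
      vertex 29.3 0.0 0.0
      vertex 29.3 3.8 21.1
      vertex 29.3 0.0 21.1
    endloop
  endfacet
  facet normal 0.0000 1.0000 0.0000
    outer loop
      vertex 29.3 3.8 0.0
      vertex 13.2 3.8 0.0
      vertex 13.2 3.8 21.1
    endloop
  endfacet
  facet normal 0.0000 1.0000 0.0000
    outer loop
      vertex 29.3 3.8 0.0
      vertex 13.2 3.8 21.1
      vertex 29.3 3.8 21.1
    endloop
  endfacet
  facet normal 1.0000 0.0000 0.0000
    outer loop
      vertex 13.2 3.8 0.0
      vertex 13.2 29.8 0.0
      vertex 13.2 29.8 21.1
    endloop
  endfacet
  facet normal 1.0000 0.0000 0.0000
    outer loop
      vertex 13.2 3.8 0.0
      vertex 13.2 29.8 21.1
      vertex 13.2 3.8 21.1
    endloop
  endfacet
  facet normal 0.0000 1.0000 0.0000
    outer loop
      vertex 13.2 29.8 0.0
      vertex 0.0 29.8 0.0
      vertex 0.0 29.8 21.1
    endloop
  endfacet
  facet normal 0.0000 1.0000 0.0000
    outer loop
      vertex 13.2 29.8 0.0
      vertex 0.0 29.8 21.1
      vertex 13.2 29.8 21.1
    endloop
  endfacet
  facet normal -1.0000 0.0000 0.0000
    outer loop
      vertex 0.0 29.8 0.0
      vertex 0.0 0.0 0.0
      vertex 0.0 0.0 21.1
    endloop
  endfacet
  facet normal -1.0000 0.0000 0.0000
    outer loop
      vertex 0.0 29.8 0.0
      vertex 0.0 0.0 21.1
      vertex 0.0 29.8 21.1
    endloop
  endfacet
endsolid part

The G0 Z moves step by Δz≈4.2 mm. Every layer's G1 loop is the same polygon, so the solid is a straight extrusion of it from z=0 to z≈21.1. Closing with flat bottom and top caps and triangulating gives 20 facets — an L-shaped prism: outer 29.3 × 29.8 mm, arm thicknesses ≈ 3.8 mm (horizontal) and 13.2 mm (vertical), extruded 21.1 mm in z.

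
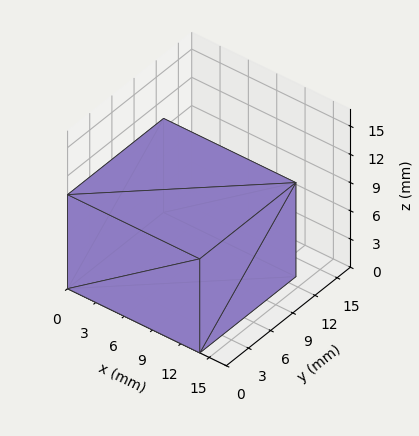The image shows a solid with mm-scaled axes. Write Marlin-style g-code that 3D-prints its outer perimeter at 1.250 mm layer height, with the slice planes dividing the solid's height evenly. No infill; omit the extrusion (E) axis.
Reading the render: the shape is a rectangular box, roughly 14 × 13 mm footprint and 10 mm tall (dimensions read to the nearest mm from the axis ticks). For the g-code, the solid's height is divided into equal slices at the stated Δz and each level perimeter traced with G1 moves after a G0 lift.

; perimeter-only toolpath
G21 ; units = mm
G90 ; absolute positioning
G28 ; home
; layer 1
G0 Z1.250
G0 X0.000 Y0.000
G1 X14.000 Y0.000
G1 X14.000 Y13.000
G1 X0.000 Y13.000
G1 X0.000 Y0.000
; layer 2
G0 Z2.500
G0 X0.000 Y0.000
G1 X14.000 Y0.000
G1 X14.000 Y13.000
G1 X0.000 Y13.000
G1 X0.000 Y0.000
; layer 3
G0 Z3.750
G0 X0.000 Y0.000
G1 X14.000 Y0.000
G1 X14.000 Y13.000
G1 X0.000 Y13.000
G1 X0.000 Y0.000
; layer 4
G0 Z5.000
G0 X0.000 Y0.000
G1 X14.000 Y0.000
G1 X14.000 Y13.000
G1 X0.000 Y13.000
G1 X0.000 Y0.000
; layer 5
G0 Z6.250
G0 X0.000 Y0.000
G1 X14.000 Y0.000
G1 X14.000 Y13.000
G1 X0.000 Y13.000
G1 X0.000 Y0.000
; layer 6
G0 Z7.500
G0 X0.000 Y0.000
G1 X14.000 Y0.000
G1 X14.000 Y13.000
G1 X0.000 Y13.000
G1 X0.000 Y0.000
; layer 7
G0 Z8.750
G0 X0.000 Y0.000
G1 X14.000 Y0.000
G1 X14.000 Y13.000
G1 X0.000 Y13.000
G1 X0.000 Y0.000
; layer 8
G0 Z10.000
G0 X0.000 Y0.000
G1 X14.000 Y0.000
G1 X14.000 Y13.000
G1 X0.000 Y13.000
G1 X0.000 Y0.000
M2 ; end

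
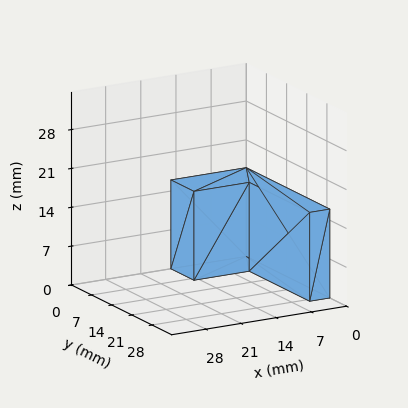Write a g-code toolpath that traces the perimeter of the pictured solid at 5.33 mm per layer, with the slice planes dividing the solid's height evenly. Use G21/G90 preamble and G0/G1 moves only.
Reading the render: the shape is an L-shaped prism: outer 15 × 29 mm, arm thicknesses ≈ 8 mm (horizontal) and 4 mm (vertical), extruded 16 mm in z (dimensions read to the nearest mm from the axis ticks). For the g-code, the solid's height is divided into equal slices at the stated Δz and each level perimeter traced with G1 moves after a G0 lift.

; perimeter-only toolpath
G21 ; units = mm
G90 ; absolute positioning
G28 ; home
; layer 1
G0 Z5.33
G0 X0.00 Y0.00
G1 X15.00 Y0.00
G1 X15.00 Y8.00
G1 X4.00 Y8.00
G1 X4.00 Y29.00
G1 X0.00 Y29.00
G1 X0.00 Y0.00
; layer 2
G0 Z10.67
G0 X0.00 Y0.00
G1 X15.00 Y0.00
G1 X15.00 Y8.00
G1 X4.00 Y8.00
G1 X4.00 Y29.00
G1 X0.00 Y29.00
G1 X0.00 Y0.00
; layer 3
G0 Z16.00
G0 X0.00 Y0.00
G1 X15.00 Y0.00
G1 X15.00 Y8.00
G1 X4.00 Y8.00
G1 X4.00 Y29.00
G1 X0.00 Y29.00
G1 X0.00 Y0.00
M2 ; end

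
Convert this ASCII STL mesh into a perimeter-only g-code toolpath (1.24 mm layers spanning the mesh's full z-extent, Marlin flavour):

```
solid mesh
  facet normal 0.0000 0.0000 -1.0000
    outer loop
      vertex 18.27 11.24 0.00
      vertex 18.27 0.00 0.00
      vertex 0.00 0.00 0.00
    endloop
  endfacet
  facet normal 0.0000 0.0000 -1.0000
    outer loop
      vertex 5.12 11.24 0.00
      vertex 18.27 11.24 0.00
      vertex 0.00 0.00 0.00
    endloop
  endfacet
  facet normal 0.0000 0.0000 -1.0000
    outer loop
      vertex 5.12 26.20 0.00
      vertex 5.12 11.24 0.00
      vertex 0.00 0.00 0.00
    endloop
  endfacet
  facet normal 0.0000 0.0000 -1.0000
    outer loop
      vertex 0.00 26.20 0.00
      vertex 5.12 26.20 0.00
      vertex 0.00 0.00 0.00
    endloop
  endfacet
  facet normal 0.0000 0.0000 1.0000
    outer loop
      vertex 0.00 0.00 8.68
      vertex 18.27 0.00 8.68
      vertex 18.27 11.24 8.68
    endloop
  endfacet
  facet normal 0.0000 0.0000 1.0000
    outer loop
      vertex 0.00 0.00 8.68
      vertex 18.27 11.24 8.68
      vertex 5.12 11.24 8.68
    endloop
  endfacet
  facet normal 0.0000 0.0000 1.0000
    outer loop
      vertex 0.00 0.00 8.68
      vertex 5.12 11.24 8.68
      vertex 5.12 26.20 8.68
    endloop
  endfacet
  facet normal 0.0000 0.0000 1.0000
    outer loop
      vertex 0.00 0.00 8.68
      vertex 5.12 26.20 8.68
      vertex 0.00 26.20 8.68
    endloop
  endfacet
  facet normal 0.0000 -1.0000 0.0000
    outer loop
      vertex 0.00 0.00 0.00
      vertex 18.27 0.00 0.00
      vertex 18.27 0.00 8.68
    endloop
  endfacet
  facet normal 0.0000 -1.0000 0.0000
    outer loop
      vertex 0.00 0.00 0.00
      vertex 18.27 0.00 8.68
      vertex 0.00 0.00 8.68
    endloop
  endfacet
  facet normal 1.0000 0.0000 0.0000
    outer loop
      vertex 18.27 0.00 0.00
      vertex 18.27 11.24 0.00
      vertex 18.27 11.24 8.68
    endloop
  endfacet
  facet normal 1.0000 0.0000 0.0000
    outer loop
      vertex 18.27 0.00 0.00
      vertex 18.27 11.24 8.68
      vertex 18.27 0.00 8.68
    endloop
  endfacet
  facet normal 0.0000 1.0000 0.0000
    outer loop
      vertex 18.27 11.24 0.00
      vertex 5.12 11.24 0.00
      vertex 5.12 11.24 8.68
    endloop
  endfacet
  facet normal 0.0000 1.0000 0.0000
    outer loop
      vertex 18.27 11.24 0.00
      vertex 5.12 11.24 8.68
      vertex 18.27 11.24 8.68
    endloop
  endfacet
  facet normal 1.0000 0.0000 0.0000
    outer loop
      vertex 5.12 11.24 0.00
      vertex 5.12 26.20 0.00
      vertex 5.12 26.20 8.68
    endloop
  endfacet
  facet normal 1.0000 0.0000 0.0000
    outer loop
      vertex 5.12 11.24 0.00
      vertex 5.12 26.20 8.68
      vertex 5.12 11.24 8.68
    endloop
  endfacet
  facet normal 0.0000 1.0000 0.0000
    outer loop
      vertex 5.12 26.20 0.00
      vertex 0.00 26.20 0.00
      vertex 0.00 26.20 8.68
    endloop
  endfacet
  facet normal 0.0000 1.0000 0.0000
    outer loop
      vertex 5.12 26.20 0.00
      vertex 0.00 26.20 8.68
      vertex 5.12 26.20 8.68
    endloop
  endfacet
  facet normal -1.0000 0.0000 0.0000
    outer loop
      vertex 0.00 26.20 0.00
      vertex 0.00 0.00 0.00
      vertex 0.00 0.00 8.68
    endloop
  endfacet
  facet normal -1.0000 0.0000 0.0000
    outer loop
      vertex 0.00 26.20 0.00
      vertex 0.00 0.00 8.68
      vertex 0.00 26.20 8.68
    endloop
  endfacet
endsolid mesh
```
; perimeter-only toolpath
G21 ; units = mm
G90 ; absolute positioning
G28 ; home
; layer 1
G0 Z1.24
G0 X0.00 Y0.00
G1 X18.27 Y0.00
G1 X18.27 Y11.24
G1 X5.12 Y11.24
G1 X5.12 Y26.20
G1 X0.00 Y26.20
G1 X0.00 Y0.00
; layer 2
G0 Z2.48
G0 X0.00 Y0.00
G1 X18.27 Y0.00
G1 X18.27 Y11.24
G1 X5.12 Y11.24
G1 X5.12 Y26.20
G1 X0.00 Y26.20
G1 X0.00 Y0.00
; layer 3
G0 Z3.72
G0 X0.00 Y0.00
G1 X18.27 Y0.00
G1 X18.27 Y11.24
G1 X5.12 Y11.24
G1 X5.12 Y26.20
G1 X0.00 Y26.20
G1 X0.00 Y0.00
; layer 4
G0 Z4.96
G0 X0.00 Y0.00
G1 X18.27 Y0.00
G1 X18.27 Y11.24
G1 X5.12 Y11.24
G1 X5.12 Y26.20
G1 X0.00 Y26.20
G1 X0.00 Y0.00
; layer 5
G0 Z6.20
G0 X0.00 Y0.00
G1 X18.27 Y0.00
G1 X18.27 Y11.24
G1 X5.12 Y11.24
G1 X5.12 Y26.20
G1 X0.00 Y26.20
G1 X0.00 Y0.00
; layer 6
G0 Z7.44
G0 X0.00 Y0.00
G1 X18.27 Y0.00
G1 X18.27 Y11.24
G1 X5.12 Y11.24
G1 X5.12 Y26.20
G1 X0.00 Y26.20
G1 X0.00 Y0.00
; layer 7
G0 Z8.68
G0 X0.00 Y0.00
G1 X18.27 Y0.00
G1 X18.27 Y11.24
G1 X5.12 Y11.24
G1 X5.12 Y26.20
G1 X0.00 Y26.20
G1 X0.00 Y0.00
M2 ; end

The solid is an L-shaped prism: outer 18.3 × 26.2 mm, arm thicknesses ≈ 11.2 mm (horizontal) and 5.12 mm (vertical), extruded 8.68 mm in z. Slicing at Δz = 1.24 mm — 7 equal slices spanning the solid's height, so layer i sits at z = i·h/7 — gives 7 non-empty perimeters. Each is a 6-segment closed polygon; G0 lifts to the layer z and rapids to the start vertex, then G1 traces the edges.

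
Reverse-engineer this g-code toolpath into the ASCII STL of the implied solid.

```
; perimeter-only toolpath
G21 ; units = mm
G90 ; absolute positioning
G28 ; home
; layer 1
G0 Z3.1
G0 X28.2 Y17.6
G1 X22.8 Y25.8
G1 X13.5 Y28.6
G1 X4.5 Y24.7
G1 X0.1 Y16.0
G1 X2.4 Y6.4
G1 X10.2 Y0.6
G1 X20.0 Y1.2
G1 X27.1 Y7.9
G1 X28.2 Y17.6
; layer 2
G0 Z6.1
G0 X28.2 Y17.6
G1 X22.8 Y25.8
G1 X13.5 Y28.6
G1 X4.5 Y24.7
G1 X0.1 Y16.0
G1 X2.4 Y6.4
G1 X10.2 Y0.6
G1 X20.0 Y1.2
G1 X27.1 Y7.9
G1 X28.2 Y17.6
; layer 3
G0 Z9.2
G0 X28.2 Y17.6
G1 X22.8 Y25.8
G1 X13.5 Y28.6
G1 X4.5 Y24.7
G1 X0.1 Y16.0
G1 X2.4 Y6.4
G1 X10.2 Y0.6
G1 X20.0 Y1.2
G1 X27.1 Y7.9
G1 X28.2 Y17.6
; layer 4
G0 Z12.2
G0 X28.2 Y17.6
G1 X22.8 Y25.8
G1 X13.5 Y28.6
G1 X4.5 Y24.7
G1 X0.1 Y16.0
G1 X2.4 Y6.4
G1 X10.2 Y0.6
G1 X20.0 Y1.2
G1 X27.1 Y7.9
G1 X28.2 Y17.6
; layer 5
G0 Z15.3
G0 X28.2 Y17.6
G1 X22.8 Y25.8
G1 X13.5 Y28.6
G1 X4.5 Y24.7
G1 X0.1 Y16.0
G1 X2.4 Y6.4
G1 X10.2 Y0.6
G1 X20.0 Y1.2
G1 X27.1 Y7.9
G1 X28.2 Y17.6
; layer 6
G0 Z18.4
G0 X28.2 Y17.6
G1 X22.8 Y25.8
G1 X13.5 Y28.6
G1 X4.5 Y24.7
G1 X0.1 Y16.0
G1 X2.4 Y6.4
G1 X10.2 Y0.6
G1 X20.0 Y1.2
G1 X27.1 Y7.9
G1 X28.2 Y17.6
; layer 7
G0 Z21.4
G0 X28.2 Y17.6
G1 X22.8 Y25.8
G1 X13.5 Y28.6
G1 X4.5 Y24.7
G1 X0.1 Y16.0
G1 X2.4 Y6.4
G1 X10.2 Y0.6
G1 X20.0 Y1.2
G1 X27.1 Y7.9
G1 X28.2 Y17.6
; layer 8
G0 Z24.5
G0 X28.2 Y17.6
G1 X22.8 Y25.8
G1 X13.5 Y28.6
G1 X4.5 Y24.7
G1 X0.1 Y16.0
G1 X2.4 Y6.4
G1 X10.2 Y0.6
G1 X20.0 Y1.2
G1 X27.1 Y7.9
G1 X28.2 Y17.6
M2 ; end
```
solid part
  facet normal 0.0000 0.0000 -1.0000
    outer loop
      vertex 13.5 28.6 0.0
      vertex 22.8 25.8 0.0
      vertex 28.2 17.6 0.0
    endloop
  endfacet
  facet normal 0.0000 0.0000 -1.0000
    outer loop
      vertex 4.5 24.7 0.0
      vertex 13.5 28.6 0.0
      vertex 28.2 17.6 0.0
    endloop
  endfacet
  facet normal 0.0000 0.0000 -1.0000
    outer loop
      vertex 0.1 16.0 0.0
      vertex 4.5 24.7 0.0
      vertex 28.2 17.6 0.0
    endloop
  endfacet
  facet normal 0.0000 0.0000 -1.0000
    outer loop
      vertex 2.4 6.4 0.0
      vertex 0.1 16.0 0.0
      vertex 28.2 17.6 0.0
    endloop
  endfacet
  facet normal 0.0000 0.0000 -1.0000
    outer loop
      vertex 10.2 0.6 0.0
      vertex 2.4 6.4 0.0
      vertex 28.2 17.6 0.0
    endloop
  endfacet
  facet normal 0.0000 0.0000 -1.0000
    outer loop
      vertex 20.0 1.2 0.0
      vertex 10.2 0.6 0.0
      vertex 28.2 17.6 0.0
    endloop
  endfacet
  facet normal 0.0000 0.0000 -1.0000
    outer loop
      vertex 27.1 7.9 0.0
      vertex 20.0 1.2 0.0
      vertex 28.2 17.6 0.0
    endloop
  endfacet
  facet normal 0.0000 0.0000 1.0000
    outer loop
      vertex 28.2 17.6 24.5
      vertex 22.8 25.8 24.5
      vertex 13.5 28.6 24.5
    endloop
  endfacet
  facet normal 0.0000 0.0000 1.0000
    outer loop
      vertex 28.2 17.6 24.5
      vertex 13.5 28.6 24.5
      vertex 4.5 24.7 24.5
    endloop
  endfacet
  facet normal 0.0000 0.0000 1.0000
    outer loop
      vertex 28.2 17.6 24.5
      vertex 4.5 24.7 24.5
      vertex 0.1 16.0 24.5
    endloop
  endfacet
  facet normal 0.0000 0.0000 1.0000
    outer loop
      vertex 28.2 17.6 24.5
      vertex 0.1 16.0 24.5
      vertex 2.4 6.4 24.5
    endloop
  endfacet
  facet normal 0.0000 0.0000 1.0000
    outer loop
      vertex 28.2 17.6 24.5
      vertex 2.4 6.4 24.5
      vertex 10.2 0.6 24.5
    endloop
  endfacet
  facet normal 0.0000 0.0000 1.0000
    outer loop
      vertex 28.2 17.6 24.5
      vertex 10.2 0.6 24.5
      vertex 20.0 1.2 24.5
    endloop
  endfacet
  facet normal 0.0000 0.0000 1.0000
    outer loop
      vertex 28.2 17.6 24.5
      vertex 20.0 1.2 24.5
      vertex 27.1 7.9 24.5
    endloop
  endfacet
  facet normal 0.8352 0.5500 0.0000
    outer loop
      vertex 28.2 17.6 0.0
      vertex 22.8 25.8 0.0
      vertex 22.8 25.8 24.5
    endloop
  endfacet
  facet normal 0.8352 0.5500 0.0000
    outer loop
      vertex 28.2 17.6 0.0
      vertex 22.8 25.8 24.5
      vertex 28.2 17.6 24.5
    endloop
  endfacet
  facet normal 0.2883 0.9575 0.0000
    outer loop
      vertex 22.8 25.8 0.0
      vertex 13.5 28.6 0.0
      vertex 13.5 28.6 24.5
    endloop
  endfacet
  facet normal 0.2883 0.9575 0.0000
    outer loop
      vertex 22.8 25.8 0.0
      vertex 13.5 28.6 24.5
      vertex 22.8 25.8 24.5
    endloop
  endfacet
  facet normal -0.3976 0.9176 0.0000
    outer loop
      vertex 13.5 28.6 0.0
      vertex 4.5 24.7 0.0
      vertex 4.5 24.7 24.5
    endloop
  endfacet
  facet normal -0.3976 0.9176 0.0000
    outer loop
      vertex 13.5 28.6 0.0
      vertex 4.5 24.7 24.5
      vertex 13.5 28.6 24.5
    endloop
  endfacet
  facet normal -0.8924 0.4513 0.0000
    outer loop
      vertex 4.5 24.7 0.0
      vertex 0.1 16.0 0.0
      vertex 0.1 16.0 24.5
    endloop
  endfacet
  facet normal -0.8924 0.4513 0.0000
    outer loop
      vertex 4.5 24.7 0.0
      vertex 0.1 16.0 24.5
      vertex 4.5 24.7 24.5
    endloop
  endfacet
  facet normal -0.9725 -0.2330 0.0000
    outer loop
      vertex 0.1 16.0 0.0
      vertex 2.4 6.4 0.0
      vertex 2.4 6.4 24.5
    endloop
  endfacet
  facet normal -0.9725 -0.2330 0.0000
    outer loop
      vertex 0.1 16.0 0.0
      vertex 2.4 6.4 24.5
      vertex 0.1 16.0 24.5
    endloop
  endfacet
  facet normal -0.5967 -0.8025 0.0000
    outer loop
      vertex 2.4 6.4 0.0
      vertex 10.2 0.6 0.0
      vertex 10.2 0.6 24.5
    endloop
  endfacet
  facet normal -0.5967 -0.8025 0.0000
    outer loop
      vertex 2.4 6.4 0.0
      vertex 10.2 0.6 24.5
      vertex 2.4 6.4 24.5
    endloop
  endfacet
  facet normal 0.0611 -0.9981 0.0000
    outer loop
      vertex 10.2 0.6 0.0
      vertex 20.0 1.2 0.0
      vertex 20.0 1.2 24.5
    endloop
  endfacet
  facet normal 0.0611 -0.9981 0.0000
    outer loop
      vertex 10.2 0.6 0.0
      vertex 20.0 1.2 24.5
      vertex 10.2 0.6 24.5
    endloop
  endfacet
  facet normal 0.6863 -0.7273 0.0000
    outer loop
      vertex 20.0 1.2 0.0
      vertex 27.1 7.9 0.0
      vertex 27.1 7.9 24.5
    endloop
  endfacet
  facet normal 0.6863 -0.7273 0.0000
    outer loop
      vertex 20.0 1.2 0.0
      vertex 27.1 7.9 24.5
      vertex 20.0 1.2 24.5
    endloop
  endfacet
  facet normal 0.9936 -0.1127 0.0000
    outer loop
      vertex 27.1 7.9 0.0
      vertex 28.2 17.6 0.0
      vertex 28.2 17.6 24.5
    endloop
  endfacet
  facet normal 0.9936 -0.1127 0.0000
    outer loop
      vertex 27.1 7.9 0.0
      vertex 28.2 17.6 24.5
      vertex 27.1 7.9 24.5
    endloop
  endfacet
endsolid part

The G0 Z moves step by Δz≈3.1 mm. Every layer's G1 loop is the same polygon, so the solid is a straight extrusion of it from z=0 to z≈24.5. Closing with flat bottom and top caps and triangulating gives 32 facets — a regular 9-sided prism (a cylinder approximated with 9 flat sides), circumscribed radius ≈ 14.3 mm, height ≈ 24.5 mm.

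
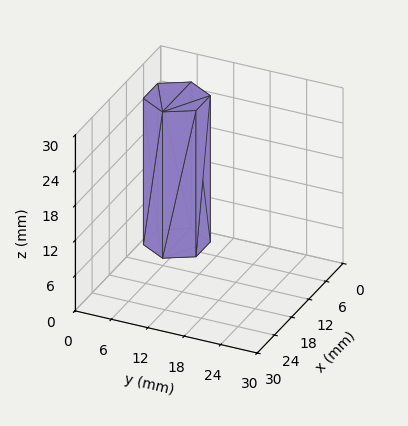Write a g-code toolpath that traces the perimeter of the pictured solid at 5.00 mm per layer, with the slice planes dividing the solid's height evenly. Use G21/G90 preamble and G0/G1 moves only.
Reading the render: the shape is a regular 6-sided prism (a cylinder approximated with 6 flat sides), circumscribed radius ≈ 5 mm, height ≈ 25 mm (dimensions read to the nearest mm from the axis ticks). For the g-code, the solid's height is divided into equal slices at the stated Δz and each level perimeter traced with G1 moves after a G0 lift.

; perimeter-only toolpath
G21 ; units = mm
G90 ; absolute positioning
G28 ; home
; layer 1
G0 Z5.00
G0 X10.00 Y5.00
G1 X7.50 Y9.33
G1 X2.50 Y9.33
G1 X0.00 Y5.00
G1 X2.50 Y0.67
G1 X7.50 Y0.67
G1 X10.00 Y5.00
; layer 2
G0 Z10.00
G0 X10.00 Y5.00
G1 X7.50 Y9.33
G1 X2.50 Y9.33
G1 X0.00 Y5.00
G1 X2.50 Y0.67
G1 X7.50 Y0.67
G1 X10.00 Y5.00
; layer 3
G0 Z15.00
G0 X10.00 Y5.00
G1 X7.50 Y9.33
G1 X2.50 Y9.33
G1 X0.00 Y5.00
G1 X2.50 Y0.67
G1 X7.50 Y0.67
G1 X10.00 Y5.00
; layer 4
G0 Z20.00
G0 X10.00 Y5.00
G1 X7.50 Y9.33
G1 X2.50 Y9.33
G1 X0.00 Y5.00
G1 X2.50 Y0.67
G1 X7.50 Y0.67
G1 X10.00 Y5.00
; layer 5
G0 Z25.00
G0 X10.00 Y5.00
G1 X7.50 Y9.33
G1 X2.50 Y9.33
G1 X0.00 Y5.00
G1 X2.50 Y0.67
G1 X7.50 Y0.67
G1 X10.00 Y5.00
M2 ; end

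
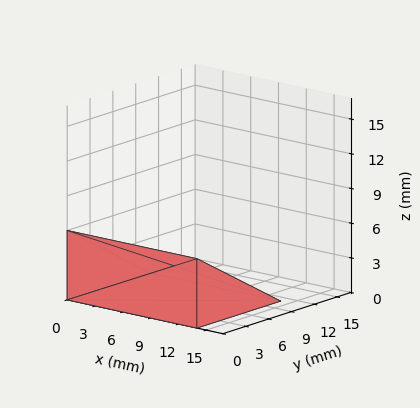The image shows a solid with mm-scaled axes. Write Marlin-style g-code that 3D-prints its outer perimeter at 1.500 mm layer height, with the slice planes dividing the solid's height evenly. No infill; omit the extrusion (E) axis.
Reading the render: the shape is a wedge (ramp): 14 × 11 mm base, rising to 6 mm along the y=0 edge and sloping linearly to z=0 at y=11 (dimensions read to the nearest mm from the axis ticks). For the g-code, the solid's height is divided into equal slices at the stated Δz and each level perimeter traced with G1 moves after a G0 lift.

; perimeter-only toolpath
G21 ; units = mm
G90 ; absolute positioning
G28 ; home
; layer 1
G0 Z1.500
G0 X0.000 Y0.000
G1 X14.000 Y0.000
G1 X14.000 Y8.250
G1 X0.000 Y8.250
G1 X0.000 Y0.000
; layer 2
G0 Z3.000
G0 X0.000 Y0.000
G1 X14.000 Y0.000
G1 X14.000 Y5.500
G1 X0.000 Y5.500
G1 X0.000 Y0.000
; layer 3
G0 Z4.500
G0 X0.000 Y0.000
G1 X14.000 Y0.000
G1 X14.000 Y2.750
G1 X0.000 Y2.750
G1 X0.000 Y0.000
M2 ; end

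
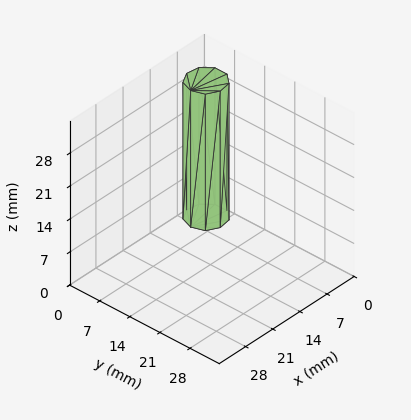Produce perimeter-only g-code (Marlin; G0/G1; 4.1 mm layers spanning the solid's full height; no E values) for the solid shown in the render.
Reading the render: the shape is a regular 9-sided prism (a cylinder approximated with 9 flat sides), circumscribed radius ≈ 4 mm, height ≈ 29 mm (dimensions read to the nearest mm from the axis ticks). For the g-code, the solid's height is divided into equal slices at the stated Δz and each level perimeter traced with G1 moves after a G0 lift.

; perimeter-only toolpath
G21 ; units = mm
G90 ; absolute positioning
G28 ; home
; layer 1
G0 Z4.1
G0 X8.0 Y4.0
G1 X7.1 Y6.6
G1 X4.7 Y7.9
G1 X2.0 Y7.5
G1 X0.2 Y5.4
G1 X0.2 Y2.6
G1 X2.0 Y0.5
G1 X4.7 Y0.1
G1 X7.1 Y1.4
G1 X8.0 Y4.0
; layer 2
G0 Z8.3
G0 X8.0 Y4.0
G1 X7.1 Y6.6
G1 X4.7 Y7.9
G1 X2.0 Y7.5
G1 X0.2 Y5.4
G1 X0.2 Y2.6
G1 X2.0 Y0.5
G1 X4.7 Y0.1
G1 X7.1 Y1.4
G1 X8.0 Y4.0
; layer 3
G0 Z12.4
G0 X8.0 Y4.0
G1 X7.1 Y6.6
G1 X4.7 Y7.9
G1 X2.0 Y7.5
G1 X0.2 Y5.4
G1 X0.2 Y2.6
G1 X2.0 Y0.5
G1 X4.7 Y0.1
G1 X7.1 Y1.4
G1 X8.0 Y4.0
; layer 4
G0 Z16.6
G0 X8.0 Y4.0
G1 X7.1 Y6.6
G1 X4.7 Y7.9
G1 X2.0 Y7.5
G1 X0.2 Y5.4
G1 X0.2 Y2.6
G1 X2.0 Y0.5
G1 X4.7 Y0.1
G1 X7.1 Y1.4
G1 X8.0 Y4.0
; layer 5
G0 Z20.7
G0 X8.0 Y4.0
G1 X7.1 Y6.6
G1 X4.7 Y7.9
G1 X2.0 Y7.5
G1 X0.2 Y5.4
G1 X0.2 Y2.6
G1 X2.0 Y0.5
G1 X4.7 Y0.1
G1 X7.1 Y1.4
G1 X8.0 Y4.0
; layer 6
G0 Z24.9
G0 X8.0 Y4.0
G1 X7.1 Y6.6
G1 X4.7 Y7.9
G1 X2.0 Y7.5
G1 X0.2 Y5.4
G1 X0.2 Y2.6
G1 X2.0 Y0.5
G1 X4.7 Y0.1
G1 X7.1 Y1.4
G1 X8.0 Y4.0
; layer 7
G0 Z29.0
G0 X8.0 Y4.0
G1 X7.1 Y6.6
G1 X4.7 Y7.9
G1 X2.0 Y7.5
G1 X0.2 Y5.4
G1 X0.2 Y2.6
G1 X2.0 Y0.5
G1 X4.7 Y0.1
G1 X7.1 Y1.4
G1 X8.0 Y4.0
M2 ; end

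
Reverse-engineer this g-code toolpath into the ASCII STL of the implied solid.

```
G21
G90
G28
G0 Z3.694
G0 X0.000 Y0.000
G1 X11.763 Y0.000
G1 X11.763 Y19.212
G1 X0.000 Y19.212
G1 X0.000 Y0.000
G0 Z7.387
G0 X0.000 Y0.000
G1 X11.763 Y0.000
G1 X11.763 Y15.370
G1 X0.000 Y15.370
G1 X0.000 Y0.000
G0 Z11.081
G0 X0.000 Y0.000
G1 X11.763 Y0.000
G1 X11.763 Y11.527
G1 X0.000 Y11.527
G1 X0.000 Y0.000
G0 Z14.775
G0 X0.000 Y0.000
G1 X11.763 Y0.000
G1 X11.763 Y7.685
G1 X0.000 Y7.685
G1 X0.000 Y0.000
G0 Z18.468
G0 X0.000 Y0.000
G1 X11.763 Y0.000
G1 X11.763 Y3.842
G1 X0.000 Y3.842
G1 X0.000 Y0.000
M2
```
solid part
  facet normal 0.0000 0.0000 -1.0000
    outer loop
      vertex 11.763 23.055 0.000
      vertex 11.763 0.000 0.000
      vertex 0.000 0.000 0.000
    endloop
  endfacet
  facet normal 0.0000 0.0000 -1.0000
    outer loop
      vertex 0.000 23.055 0.000
      vertex 11.763 23.055 0.000
      vertex 0.000 0.000 0.000
    endloop
  endfacet
  facet normal 0.0000 -1.0000 0.0000
    outer loop
      vertex 0.000 0.000 0.000
      vertex 11.763 0.000 0.000
      vertex 11.763 0.000 22.162
    endloop
  endfacet
  facet normal 0.0000 -1.0000 0.0000
    outer loop
      vertex 0.000 0.000 0.000
      vertex 11.763 0.000 22.162
      vertex 0.000 0.000 22.162
    endloop
  endfacet
  facet normal 0.0000 0.6930 0.7209
    outer loop
      vertex 0.000 0.000 22.162
      vertex 11.763 0.000 22.162
      vertex 11.763 23.055 0.000
    endloop
  endfacet
  facet normal 0.0000 0.6930 0.7209
    outer loop
      vertex 0.000 0.000 22.162
      vertex 11.763 23.055 0.000
      vertex 0.000 23.055 0.000
    endloop
  endfacet
  facet normal -1.0000 0.0000 0.0000
    outer loop
      vertex 0.000 0.000 22.162
      vertex 0.000 23.055 0.000
      vertex 0.000 0.000 0.000
    endloop
  endfacet
  facet normal 1.0000 0.0000 0.0000
    outer loop
      vertex 11.763 0.000 0.000
      vertex 11.763 23.055 0.000
      vertex 11.763 0.000 22.162
    endloop
  endfacet
endsolid part

The G0 Z moves step by Δz≈3.694 mm. The G1 loops shrink linearly with z, so the solid tapers from its base footprint up to z≈22.2. Closing with a flat bottom cap and the tapered top and triangulating gives 8 facets — a wedge (ramp): 11.8 × 23.1 mm base, rising to 22.2 mm along the y=0 edge and sloping linearly to z=0 at y=23.1.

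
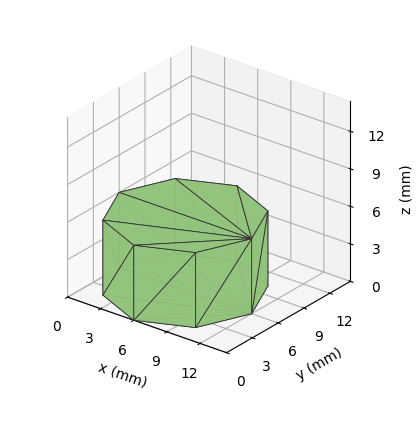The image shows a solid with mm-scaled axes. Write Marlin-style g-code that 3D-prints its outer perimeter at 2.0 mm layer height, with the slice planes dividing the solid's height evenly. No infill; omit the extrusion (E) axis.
Reading the render: the shape is a regular 8-sided prism (a cylinder approximated with 8 flat sides), circumscribed radius ≈ 6 mm, height ≈ 6 mm (dimensions read to the nearest mm from the axis ticks). For the g-code, the solid's height is divided into equal slices at the stated Δz and each level perimeter traced with G1 moves after a G0 lift.

; perimeter-only toolpath
G21 ; units = mm
G90 ; absolute positioning
G28 ; home
; layer 1
G0 Z2.0
G0 X12.0 Y6.0
G1 X10.2 Y10.2
G1 X6.0 Y12.0
G1 X1.8 Y10.2
G1 X0.0 Y6.0
G1 X1.8 Y1.8
G1 X6.0 Y0.0
G1 X10.2 Y1.8
G1 X12.0 Y6.0
; layer 2
G0 Z4.0
G0 X12.0 Y6.0
G1 X10.2 Y10.2
G1 X6.0 Y12.0
G1 X1.8 Y10.2
G1 X0.0 Y6.0
G1 X1.8 Y1.8
G1 X6.0 Y0.0
G1 X10.2 Y1.8
G1 X12.0 Y6.0
; layer 3
G0 Z6.0
G0 X12.0 Y6.0
G1 X10.2 Y10.2
G1 X6.0 Y12.0
G1 X1.8 Y10.2
G1 X0.0 Y6.0
G1 X1.8 Y1.8
G1 X6.0 Y0.0
G1 X10.2 Y1.8
G1 X12.0 Y6.0
M2 ; end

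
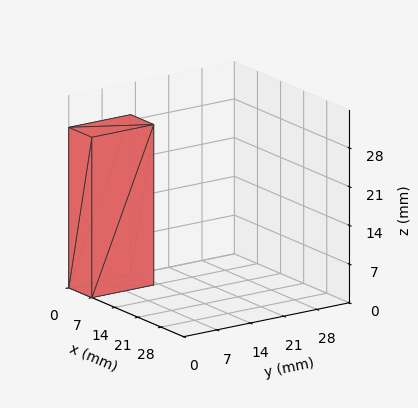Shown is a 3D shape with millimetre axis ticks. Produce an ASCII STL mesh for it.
Reading the render: the shape is a rectangular box, roughly 7 × 13 mm footprint and 29 mm tall (dimensions read to the nearest mm from the axis ticks). For the STL, each face is triangulated and given an outward normal.

solid part
  facet normal 0.0000 0.0000 -1.0000
    outer loop
      vertex 7.000 13.000 0.000
      vertex 7.000 0.000 0.000
      vertex 0.000 0.000 0.000
    endloop
  endfacet
  facet normal 0.0000 0.0000 -1.0000
    outer loop
      vertex 0.000 13.000 0.000
      vertex 7.000 13.000 0.000
      vertex 0.000 0.000 0.000
    endloop
  endfacet
  facet normal 0.0000 0.0000 1.0000
    outer loop
      vertex 0.000 0.000 29.000
      vertex 7.000 0.000 29.000
      vertex 7.000 13.000 29.000
    endloop
  endfacet
  facet normal 0.0000 0.0000 1.0000
    outer loop
      vertex 0.000 0.000 29.000
      vertex 7.000 13.000 29.000
      vertex 0.000 13.000 29.000
    endloop
  endfacet
  facet normal 0.0000 -1.0000 0.0000
    outer loop
      vertex 0.000 0.000 0.000
      vertex 7.000 0.000 0.000
      vertex 7.000 0.000 29.000
    endloop
  endfacet
  facet normal 0.0000 -1.0000 0.0000
    outer loop
      vertex 0.000 0.000 0.000
      vertex 7.000 0.000 29.000
      vertex 0.000 0.000 29.000
    endloop
  endfacet
  facet normal 0.0000 1.0000 0.0000
    outer loop
      vertex 7.000 13.000 29.000
      vertex 7.000 13.000 0.000
      vertex 0.000 13.000 0.000
    endloop
  endfacet
  facet normal 0.0000 1.0000 0.0000
    outer loop
      vertex 0.000 13.000 29.000
      vertex 7.000 13.000 29.000
      vertex 0.000 13.000 0.000
    endloop
  endfacet
  facet normal -1.0000 0.0000 0.0000
    outer loop
      vertex 0.000 13.000 29.000
      vertex 0.000 13.000 0.000
      vertex 0.000 0.000 0.000
    endloop
  endfacet
  facet normal -1.0000 0.0000 0.0000
    outer loop
      vertex 0.000 0.000 29.000
      vertex 0.000 13.000 29.000
      vertex 0.000 0.000 0.000
    endloop
  endfacet
  facet normal 1.0000 0.0000 0.0000
    outer loop
      vertex 7.000 0.000 0.000
      vertex 7.000 13.000 0.000
      vertex 7.000 13.000 29.000
    endloop
  endfacet
  facet normal 1.0000 0.0000 0.0000
    outer loop
      vertex 7.000 0.000 0.000
      vertex 7.000 13.000 29.000
      vertex 7.000 0.000 29.000
    endloop
  endfacet
endsolid part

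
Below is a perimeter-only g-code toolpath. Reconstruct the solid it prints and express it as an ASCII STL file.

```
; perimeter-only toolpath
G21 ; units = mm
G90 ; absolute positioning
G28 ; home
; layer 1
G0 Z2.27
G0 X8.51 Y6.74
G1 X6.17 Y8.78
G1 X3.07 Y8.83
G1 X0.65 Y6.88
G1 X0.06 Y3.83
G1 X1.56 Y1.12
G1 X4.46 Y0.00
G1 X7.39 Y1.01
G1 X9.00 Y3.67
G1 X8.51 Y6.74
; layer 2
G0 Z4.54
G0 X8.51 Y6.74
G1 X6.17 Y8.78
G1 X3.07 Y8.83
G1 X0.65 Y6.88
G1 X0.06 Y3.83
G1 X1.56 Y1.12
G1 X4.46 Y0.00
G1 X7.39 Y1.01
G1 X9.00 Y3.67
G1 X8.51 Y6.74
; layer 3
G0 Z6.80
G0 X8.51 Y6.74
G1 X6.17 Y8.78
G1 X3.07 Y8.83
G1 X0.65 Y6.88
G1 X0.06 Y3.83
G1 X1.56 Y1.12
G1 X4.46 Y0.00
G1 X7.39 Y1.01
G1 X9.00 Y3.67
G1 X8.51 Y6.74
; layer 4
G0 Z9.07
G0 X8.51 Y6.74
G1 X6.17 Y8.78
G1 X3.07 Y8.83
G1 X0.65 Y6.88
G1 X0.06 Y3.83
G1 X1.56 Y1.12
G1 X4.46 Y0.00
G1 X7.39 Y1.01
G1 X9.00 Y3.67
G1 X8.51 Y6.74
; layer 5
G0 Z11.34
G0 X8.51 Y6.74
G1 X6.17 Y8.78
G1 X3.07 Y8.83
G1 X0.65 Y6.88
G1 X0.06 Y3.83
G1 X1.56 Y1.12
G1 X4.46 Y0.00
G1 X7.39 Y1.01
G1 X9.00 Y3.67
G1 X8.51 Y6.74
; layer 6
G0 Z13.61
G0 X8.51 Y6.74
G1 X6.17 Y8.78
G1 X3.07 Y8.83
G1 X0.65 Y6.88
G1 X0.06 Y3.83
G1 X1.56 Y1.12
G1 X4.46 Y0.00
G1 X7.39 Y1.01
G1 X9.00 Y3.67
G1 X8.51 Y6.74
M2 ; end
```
solid part
  facet normal 0.0000 0.0000 -1.0000
    outer loop
      vertex 3.07 8.83 0.00
      vertex 6.17 8.78 0.00
      vertex 8.51 6.74 0.00
    endloop
  endfacet
  facet normal 0.0000 0.0000 -1.0000
    outer loop
      vertex 0.65 6.88 0.00
      vertex 3.07 8.83 0.00
      vertex 8.51 6.74 0.00
    endloop
  endfacet
  facet normal 0.0000 0.0000 -1.0000
    outer loop
      vertex 0.06 3.83 0.00
      vertex 0.65 6.88 0.00
      vertex 8.51 6.74 0.00
    endloop
  endfacet
  facet normal 0.0000 0.0000 -1.0000
    outer loop
      vertex 1.56 1.12 0.00
      vertex 0.06 3.83 0.00
      vertex 8.51 6.74 0.00
    endloop
  endfacet
  facet normal 0.0000 0.0000 -1.0000
    outer loop
      vertex 4.46 0.00 0.00
      vertex 1.56 1.12 0.00
      vertex 8.51 6.74 0.00
    endloop
  endfacet
  facet normal 0.0000 0.0000 -1.0000
    outer loop
      vertex 7.39 1.01 0.00
      vertex 4.46 0.00 0.00
      vertex 8.51 6.74 0.00
    endloop
  endfacet
  facet normal 0.0000 0.0000 -1.0000
    outer loop
      vertex 9.00 3.67 0.00
      vertex 7.39 1.01 0.00
      vertex 8.51 6.74 0.00
    endloop
  endfacet
  facet normal 0.0000 0.0000 1.0000
    outer loop
      vertex 8.51 6.74 13.61
      vertex 6.17 8.78 13.61
      vertex 3.07 8.83 13.61
    endloop
  endfacet
  facet normal 0.0000 0.0000 1.0000
    outer loop
      vertex 8.51 6.74 13.61
      vertex 3.07 8.83 13.61
      vertex 0.65 6.88 13.61
    endloop
  endfacet
  facet normal 0.0000 0.0000 1.0000
    outer loop
      vertex 8.51 6.74 13.61
      vertex 0.65 6.88 13.61
      vertex 0.06 3.83 13.61
    endloop
  endfacet
  facet normal 0.0000 0.0000 1.0000
    outer loop
      vertex 8.51 6.74 13.61
      vertex 0.06 3.83 13.61
      vertex 1.56 1.12 13.61
    endloop
  endfacet
  facet normal 0.0000 0.0000 1.0000
    outer loop
      vertex 8.51 6.74 13.61
      vertex 1.56 1.12 13.61
      vertex 4.46 0.00 13.61
    endloop
  endfacet
  facet normal 0.0000 0.0000 1.0000
    outer loop
      vertex 8.51 6.74 13.61
      vertex 4.46 0.00 13.61
      vertex 7.39 1.01 13.61
    endloop
  endfacet
  facet normal 0.0000 0.0000 1.0000
    outer loop
      vertex 8.51 6.74 13.61
      vertex 7.39 1.01 13.61
      vertex 9.00 3.67 13.61
    endloop
  endfacet
  facet normal 0.6571 0.7538 0.0000
    outer loop
      vertex 8.51 6.74 0.00
      vertex 6.17 8.78 0.00
      vertex 6.17 8.78 13.61
    endloop
  endfacet
  facet normal 0.6571 0.7538 0.0000
    outer loop
      vertex 8.51 6.74 0.00
      vertex 6.17 8.78 13.61
      vertex 8.51 6.74 13.61
    endloop
  endfacet
  facet normal 0.0161 0.9999 0.0000
    outer loop
      vertex 6.17 8.78 0.00
      vertex 3.07 8.83 0.00
      vertex 3.07 8.83 13.61
    endloop
  endfacet
  facet normal 0.0161 0.9999 0.0000
    outer loop
      vertex 6.17 8.78 0.00
      vertex 3.07 8.83 13.61
      vertex 6.17 8.78 13.61
    endloop
  endfacet
  facet normal -0.6274 0.7787 0.0000
    outer loop
      vertex 3.07 8.83 0.00
      vertex 0.65 6.88 0.00
      vertex 0.65 6.88 13.61
    endloop
  endfacet
  facet normal -0.6274 0.7787 0.0000
    outer loop
      vertex 3.07 8.83 0.00
      vertex 0.65 6.88 13.61
      vertex 3.07 8.83 13.61
    endloop
  endfacet
  facet normal -0.9818 0.1899 0.0000
    outer loop
      vertex 0.65 6.88 0.00
      vertex 0.06 3.83 0.00
      vertex 0.06 3.83 13.61
    endloop
  endfacet
  facet normal -0.9818 0.1899 0.0000
    outer loop
      vertex 0.65 6.88 0.00
      vertex 0.06 3.83 13.61
      vertex 0.65 6.88 13.61
    endloop
  endfacet
  facet normal -0.8749 -0.4843 0.0000
    outer loop
      vertex 0.06 3.83 0.00
      vertex 1.56 1.12 0.00
      vertex 1.56 1.12 13.61
    endloop
  endfacet
  facet normal -0.8749 -0.4843 0.0000
    outer loop
      vertex 0.06 3.83 0.00
      vertex 1.56 1.12 13.61
      vertex 0.06 3.83 13.61
    endloop
  endfacet
  facet normal -0.3603 -0.9328 0.0000
    outer loop
      vertex 1.56 1.12 0.00
      vertex 4.46 0.00 0.00
      vertex 4.46 0.00 13.61
    endloop
  endfacet
  facet normal -0.3603 -0.9328 0.0000
    outer loop
      vertex 1.56 1.12 0.00
      vertex 4.46 0.00 13.61
      vertex 1.56 1.12 13.61
    endloop
  endfacet
  facet normal 0.3259 -0.9454 0.0000
    outer loop
      vertex 4.46 0.00 0.00
      vertex 7.39 1.01 0.00
      vertex 7.39 1.01 13.61
    endloop
  endfacet
  facet normal 0.3259 -0.9454 0.0000
    outer loop
      vertex 4.46 0.00 0.00
      vertex 7.39 1.01 13.61
      vertex 4.46 0.00 13.61
    endloop
  endfacet
  facet normal 0.8555 -0.5178 0.0000
    outer loop
      vertex 7.39 1.01 0.00
      vertex 9.00 3.67 0.00
      vertex 9.00 3.67 13.61
    endloop
  endfacet
  facet normal 0.8555 -0.5178 0.0000
    outer loop
      vertex 7.39 1.01 0.00
      vertex 9.00 3.67 13.61
      vertex 7.39 1.01 13.61
    endloop
  endfacet
  facet normal 0.9875 0.1576 0.0000
    outer loop
      vertex 9.00 3.67 0.00
      vertex 8.51 6.74 0.00
      vertex 8.51 6.74 13.61
    endloop
  endfacet
  facet normal 0.9875 0.1576 0.0000
    outer loop
      vertex 9.00 3.67 0.00
      vertex 8.51 6.74 13.61
      vertex 9.00 3.67 13.61
    endloop
  endfacet
endsolid part

The G0 Z moves step by Δz≈2.27 mm. Every layer's G1 loop is the same polygon, so the solid is a straight extrusion of it from z=0 to z≈13.6. Closing with flat bottom and top caps and triangulating gives 32 facets — a regular 9-sided prism (a cylinder approximated with 9 flat sides), circumscribed radius ≈ 4.54 mm, height ≈ 13.6 mm.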